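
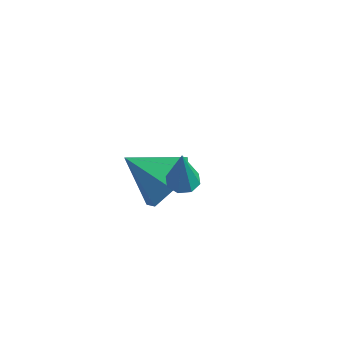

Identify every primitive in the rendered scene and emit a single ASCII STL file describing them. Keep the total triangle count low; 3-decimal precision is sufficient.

solid 
facet normal -0.265 0.198 -0.944
outer loop
vertex 1.568 0.869 -0.262
vertex 1.186 0.549 -0.222
vertex 1.248 1.037 -0.137
endloop
endfacet
facet normal 0.532 0.793 0.296
outer loop
vertex 1.568 0.869 -0.262
vertex 1.248 1.037 -0.137
vertex 1.634 0.211 1.382
endloop
endfacet
facet normal -0.264 0.198 -0.944
outer loop
vertex 1.248 1.037 -0.137
vertex 1.186 0.549 -0.222
vertex 0.892 0.92 -0.062
endloop
endfacet
facet normal -0.172 0.846 0.504
outer loop
vertex 1.248 1.037 -0.137
vertex 0.892 0.92 -0.062
vertex 1.634 0.211 1.382
endloop
endfacet
facet normal -0.264 0.198 -0.944
outer loop
vertex 0.892 0.92 -0.062
vertex 1.186 0.549 -0.222
vertex 0.708 0.585 -0.081
endloop
endfacet
facet normal -0.738 0.373 0.562
outer loop
vertex 0.892 0.92 -0.062
vertex 0.708 0.585 -0.081
vertex 1.634 0.211 1.382
endloop
endfacet
facet normal -0.263 0.199 -0.944
outer loop
vertex 0.708 0.585 -0.081
vertex 1.186 0.549 -0.222
vertex 0.804 0.229 -0.183
endloop
endfacet
facet normal -0.830 -0.349 0.436
outer loop
vertex 0.708 0.585 -0.081
vertex 0.804 0.229 -0.183
vertex 1.634 0.211 1.382
endloop
endfacet
facet normal -0.263 0.199 -0.944
outer loop
vertex 0.804 0.229 -0.183
vertex 1.186 0.549 -0.222
vertex 1.124 0.06 -0.308
endloop
endfacet
facet normal -0.396 -0.897 0.199
outer loop
vertex 0.804 0.229 -0.183
vertex 1.124 0.06 -0.308
vertex 1.634 0.211 1.382
endloop
endfacet
facet normal -0.264 0.199 -0.944
outer loop
vertex 1.124 0.06 -0.308
vertex 1.186 0.549 -0.222
vertex 1.48 0.177 -0.383
endloop
endfacet
facet normal 0.311 -0.951 -0.009
outer loop
vertex 1.124 0.06 -0.308
vertex 1.48 0.177 -0.383
vertex 1.634 0.211 1.382
endloop
endfacet
facet normal -0.265 0.199 -0.944
outer loop
vertex 1.48 0.177 -0.383
vertex 1.186 0.549 -0.222
vertex 1.664 0.512 -0.364
endloop
endfacet
facet normal 0.876 -0.477 -0.067
outer loop
vertex 1.48 0.177 -0.383
vertex 1.664 0.512 -0.364
vertex 1.634 0.211 1.382
endloop
endfacet
facet normal -0.265 0.198 -0.944
outer loop
vertex 1.664 0.512 -0.364
vertex 1.186 0.549 -0.222
vertex 1.568 0.869 -0.262
endloop
endfacet
facet normal 0.968 0.244 0.059
outer loop
vertex 1.664 0.512 -0.364
vertex 1.568 0.869 -0.262
vertex 1.634 0.211 1.382
endloop
endfacet
facet normal 0.591 0.567 -0.574
outer loop
vertex -0.28 1.219 -2.133
vertex -1.141 1.609 -2.635
vertex -0.652 1.984 -1.761
endloop
endfacet
facet normal 0.299 -0.296 0.907
outer loop
vertex -0.28 1.219 -2.133
vertex -0.652 1.984 -1.761
vertex -2.099 0.691 -1.705
endloop
endfacet
facet normal 0.591 0.566 -0.574
outer loop
vertex -0.652 1.984 -1.761
vertex -1.141 1.609 -2.635
vertex -1.392 2.467 -2.047
endloop
endfacet
facet normal -0.196 0.260 0.946
outer loop
vertex -0.652 1.984 -1.761
vertex -1.392 2.467 -2.047
vertex -2.099 0.691 -1.705
endloop
endfacet
facet normal 0.591 0.566 -0.574
outer loop
vertex -1.392 2.467 -2.047
vertex -1.141 1.609 -2.635
vertex -1.943 2.303 -2.776
endloop
endfacet
facet normal -0.772 0.402 0.493
outer loop
vertex -1.392 2.467 -2.047
vertex -1.943 2.303 -2.776
vertex -2.099 0.691 -1.705
endloop
endfacet
facet normal 0.591 0.566 -0.574
outer loop
vertex -1.943 2.303 -2.776
vertex -1.141 1.609 -2.635
vertex -1.891 1.617 -3.399
endloop
endfacet
facet normal -0.994 0.024 -0.109
outer loop
vertex -1.943 2.303 -2.776
vertex -1.891 1.617 -3.399
vertex -2.099 0.691 -1.705
endloop
endfacet
facet normal 0.591 0.566 -0.574
outer loop
vertex -1.891 1.617 -3.399
vertex -1.141 1.609 -2.635
vertex -1.274 0.924 -3.447
endloop
endfacet
facet normal -0.696 -0.591 -0.408
outer loop
vertex -1.891 1.617 -3.399
vertex -1.274 0.924 -3.447
vertex -2.099 0.691 -1.705
endloop
endfacet
facet normal 0.590 0.567 -0.575
outer loop
vertex -1.274 0.924 -3.447
vertex -1.141 1.609 -2.635
vertex -0.557 0.748 -2.884
endloop
endfacet
facet normal -0.100 -0.979 -0.178
outer loop
vertex -1.274 0.924 -3.447
vertex -0.557 0.748 -2.884
vertex -2.099 0.691 -1.705
endloop
endfacet
facet normal 0.591 0.567 -0.574
outer loop
vertex -0.557 0.748 -2.884
vertex -1.141 1.609 -2.635
vertex -0.28 1.219 -2.133
endloop
endfacet
facet normal 0.342 -0.848 0.406
outer loop
vertex -0.557 0.748 -2.884
vertex -0.28 1.219 -2.133
vertex -2.099 0.691 -1.705
endloop
endfacet

endsolid


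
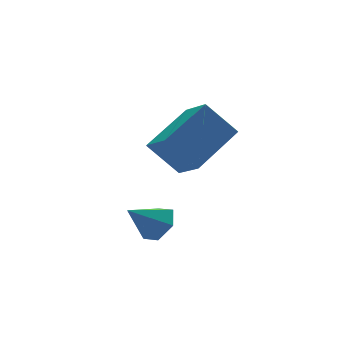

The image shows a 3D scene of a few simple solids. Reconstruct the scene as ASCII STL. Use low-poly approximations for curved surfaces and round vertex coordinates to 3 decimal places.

solid 
facet normal -0.518 0.438 0.735
outer loop
vertex 0.017 1.075 0.876
vertex -0.015 2.172 0.199
vertex -1.737 0.481 -0.005
endloop
endfacet
facet normal 0.024 -0.851 0.525
outer loop
vertex -0.965 -0.172 -1.099
vertex 0.017 1.075 0.876
vertex -1.737 0.481 -0.005
endloop
endfacet
facet normal -0.518 0.438 0.735
outer loop
vertex -1.737 0.481 -0.005
vertex -0.015 2.172 0.199
vertex -1.768 1.579 -0.682
endloop
endfacet
facet normal -0.855 -0.290 -0.430
outer loop
vertex -1.768 1.579 -0.682
vertex -0.965 -0.172 -1.099
vertex -1.737 0.481 -0.005
endloop
endfacet
facet normal 0.855 0.290 0.430
outer loop
vertex 0.017 1.075 0.876
vertex 0.757 1.519 -0.895
vertex -0.015 2.172 0.199
endloop
endfacet
facet normal 0.024 -0.851 0.525
outer loop
vertex 0.788 0.421 -0.218
vertex 0.017 1.075 0.876
vertex -0.965 -0.172 -1.099
endloop
endfacet
facet normal 0.855 0.289 0.430
outer loop
vertex 0.788 0.421 -0.218
vertex 0.757 1.519 -0.895
vertex 0.017 1.075 0.876
endloop
endfacet
facet normal -0.024 0.851 -0.525
outer loop
vertex -0.015 2.172 0.199
vertex 0.757 1.519 -0.895
vertex -1.768 1.579 -0.682
endloop
endfacet
facet normal -0.855 -0.290 -0.429
outer loop
vertex -0.997 0.925 -1.776
vertex -0.965 -0.172 -1.099
vertex -1.768 1.579 -0.682
endloop
endfacet
facet normal -0.024 0.850 -0.525
outer loop
vertex -1.768 1.579 -0.682
vertex 0.757 1.519 -0.895
vertex -0.997 0.925 -1.776
endloop
endfacet
facet normal 0.518 -0.438 -0.735
outer loop
vertex -0.997 0.925 -1.776
vertex 0.788 0.421 -0.218
vertex -0.965 -0.172 -1.099
endloop
endfacet
facet normal 0.518 -0.438 -0.735
outer loop
vertex 0.757 1.519 -0.895
vertex 0.788 0.421 -0.218
vertex -0.997 0.925 -1.776
endloop
endfacet
facet normal 0.768 -0.079 -0.636
outer loop
vertex -2.914 -1.205 -1.796
vertex -3.224 -1.739 -2.104
vertex -3.342 -1.096 -2.326
endloop
endfacet
facet normal -0.188 0.921 0.341
outer loop
vertex -2.914 -1.205 -1.796
vertex -3.342 -1.096 -2.326
vertex -4.176 -1.641 -1.316
endloop
endfacet
facet normal 0.768 -0.079 -0.636
outer loop
vertex -3.342 -1.096 -2.326
vertex -3.224 -1.739 -2.104
vertex -3.652 -1.63 -2.634
endloop
endfacet
facet normal -0.745 0.600 -0.291
outer loop
vertex -3.342 -1.096 -2.326
vertex -3.652 -1.63 -2.634
vertex -4.176 -1.641 -1.316
endloop
endfacet
facet normal 0.768 -0.078 -0.636
outer loop
vertex -3.652 -1.63 -2.634
vertex -3.224 -1.739 -2.104
vertex -3.534 -2.273 -2.413
endloop
endfacet
facet normal -0.890 -0.286 -0.356
outer loop
vertex -3.652 -1.63 -2.634
vertex -3.534 -2.273 -2.413
vertex -4.176 -1.641 -1.316
endloop
endfacet
facet normal 0.768 -0.078 -0.635
outer loop
vertex -3.534 -2.273 -2.413
vertex -3.224 -1.739 -2.104
vertex -3.106 -2.382 -1.882
endloop
endfacet
facet normal -0.479 -0.852 0.211
outer loop
vertex -3.534 -2.273 -2.413
vertex -3.106 -2.382 -1.882
vertex -4.176 -1.641 -1.316
endloop
endfacet
facet normal 0.768 -0.079 -0.636
outer loop
vertex -3.106 -2.382 -1.882
vertex -3.224 -1.739 -2.104
vertex -2.796 -1.848 -1.574
endloop
endfacet
facet normal 0.078 -0.532 0.843
outer loop
vertex -3.106 -2.382 -1.882
vertex -2.796 -1.848 -1.574
vertex -4.176 -1.641 -1.316
endloop
endfacet
facet normal 0.768 -0.079 -0.636
outer loop
vertex -2.796 -1.848 -1.574
vertex -3.224 -1.739 -2.104
vertex -2.914 -1.205 -1.796
endloop
endfacet
facet normal 0.223 0.354 0.908
outer loop
vertex -2.796 -1.848 -1.574
vertex -2.914 -1.205 -1.796
vertex -4.176 -1.641 -1.316
endloop
endfacet

endsolid


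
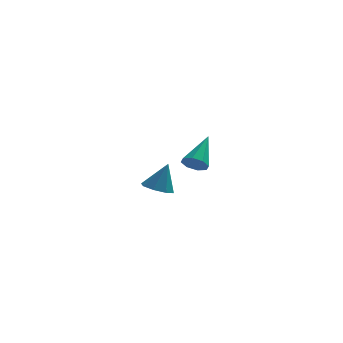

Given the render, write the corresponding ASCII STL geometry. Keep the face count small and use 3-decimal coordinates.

solid 
facet normal -0.320 -0.736 -0.597
outer loop
vertex -0.822 2.635 -2.491
vertex -1.358 2.538 -2.084
vertex -1.231 2.925 -2.629
endloop
endfacet
facet normal 0.600 0.588 -0.542
outer loop
vertex -0.822 2.635 -2.491
vertex -1.231 2.925 -2.629
vertex -0.722 4.002 -0.896
endloop
endfacet
facet normal -0.319 -0.736 -0.597
outer loop
vertex -1.231 2.925 -2.629
vertex -1.358 2.538 -2.084
vertex -1.715 2.988 -2.448
endloop
endfacet
facet normal -0.079 0.857 -0.509
outer loop
vertex -1.231 2.925 -2.629
vertex -1.715 2.988 -2.448
vertex -0.722 4.002 -0.896
endloop
endfacet
facet normal -0.320 -0.736 -0.597
outer loop
vertex -1.715 2.988 -2.448
vertex -1.358 2.538 -2.084
vertex -1.99 2.788 -2.054
endloop
endfacet
facet normal -0.654 0.753 -0.074
outer loop
vertex -1.715 2.988 -2.448
vertex -1.99 2.788 -2.054
vertex -0.722 4.002 -0.896
endloop
endfacet
facet normal -0.319 -0.736 -0.597
outer loop
vertex -1.99 2.788 -2.054
vertex -1.358 2.538 -2.084
vertex -1.894 2.441 -1.678
endloop
endfacet
facet normal -0.790 0.337 0.512
outer loop
vertex -1.99 2.788 -2.054
vertex -1.894 2.441 -1.678
vertex -0.722 4.002 -0.896
endloop
endfacet
facet normal -0.320 -0.735 -0.598
outer loop
vertex -1.894 2.441 -1.678
vertex -1.358 2.538 -2.084
vertex -1.485 2.151 -1.54
endloop
endfacet
facet normal -0.407 -0.146 0.902
outer loop
vertex -1.894 2.441 -1.678
vertex -1.485 2.151 -1.54
vertex -0.722 4.002 -0.896
endloop
endfacet
facet normal -0.319 -0.735 -0.598
outer loop
vertex -1.485 2.151 -1.54
vertex -1.358 2.538 -2.084
vertex -1.001 2.088 -1.721
endloop
endfacet
facet normal 0.271 -0.414 0.869
outer loop
vertex -1.485 2.151 -1.54
vertex -1.001 2.088 -1.721
vertex -0.722 4.002 -0.896
endloop
endfacet
facet normal -0.320 -0.736 -0.597
outer loop
vertex -1.001 2.088 -1.721
vertex -1.358 2.538 -2.084
vertex -0.726 2.288 -2.115
endloop
endfacet
facet normal 0.846 -0.310 0.433
outer loop
vertex -1.001 2.088 -1.721
vertex -0.726 2.288 -2.115
vertex -0.722 4.002 -0.896
endloop
endfacet
facet normal -0.320 -0.736 -0.597
outer loop
vertex -0.726 2.288 -2.115
vertex -1.358 2.538 -2.084
vertex -0.822 2.635 -2.491
endloop
endfacet
facet normal 0.983 0.106 -0.153
outer loop
vertex -0.726 2.288 -2.115
vertex -0.822 2.635 -2.491
vertex -0.722 4.002 -0.896
endloop
endfacet
facet normal -0.321 -0.199 -0.926
outer loop
vertex -2.397 -2.345 -1.675
vertex -2.999 -2.692 -1.392
vertex -2.84 -1.989 -1.598
endloop
endfacet
facet normal 0.633 0.769 0.087
outer loop
vertex -2.397 -2.345 -1.675
vertex -2.84 -1.989 -1.598
vertex -2.541 -2.408 -0.068
endloop
endfacet
facet normal -0.320 -0.199 -0.926
outer loop
vertex -2.84 -1.989 -1.598
vertex -2.999 -2.692 -1.392
vertex -3.376 -2.045 -1.401
endloop
endfacet
facet normal -0.003 0.964 0.265
outer loop
vertex -2.84 -1.989 -1.598
vertex -3.376 -2.045 -1.401
vertex -2.541 -2.408 -0.068
endloop
endfacet
facet normal -0.319 -0.199 -0.927
outer loop
vertex -3.376 -2.045 -1.401
vertex -2.999 -2.692 -1.392
vertex -3.691 -2.48 -1.199
endloop
endfacet
facet normal -0.556 0.646 0.524
outer loop
vertex -3.376 -2.045 -1.401
vertex -3.691 -2.48 -1.199
vertex -2.541 -2.408 -0.068
endloop
endfacet
facet normal -0.319 -0.199 -0.926
outer loop
vertex -3.691 -2.48 -1.199
vertex -2.999 -2.692 -1.392
vertex -3.6 -3.04 -1.11
endloop
endfacet
facet normal -0.701 -0.001 0.713
outer loop
vertex -3.691 -2.48 -1.199
vertex -3.6 -3.04 -1.11
vertex -2.541 -2.408 -0.068
endloop
endfacet
facet normal -0.319 -0.199 -0.926
outer loop
vertex -3.6 -3.04 -1.11
vertex -2.999 -2.692 -1.392
vertex -3.157 -3.396 -1.186
endloop
endfacet
facet normal -0.355 -0.595 0.721
outer loop
vertex -3.6 -3.04 -1.11
vertex -3.157 -3.396 -1.186
vertex -2.541 -2.408 -0.068
endloop
endfacet
facet normal -0.320 -0.199 -0.926
outer loop
vertex -3.157 -3.396 -1.186
vertex -2.999 -2.692 -1.392
vertex -2.621 -3.34 -1.383
endloop
endfacet
facet normal 0.282 -0.791 0.543
outer loop
vertex -3.157 -3.396 -1.186
vertex -2.621 -3.34 -1.383
vertex -2.541 -2.408 -0.068
endloop
endfacet
facet normal -0.321 -0.200 -0.926
outer loop
vertex -2.621 -3.34 -1.383
vertex -2.999 -2.692 -1.392
vertex -2.306 -2.905 -1.586
endloop
endfacet
facet normal 0.835 -0.472 0.284
outer loop
vertex -2.621 -3.34 -1.383
vertex -2.306 -2.905 -1.586
vertex -2.541 -2.408 -0.068
endloop
endfacet
facet normal -0.320 -0.199 -0.926
outer loop
vertex -2.306 -2.905 -1.586
vertex -2.999 -2.692 -1.392
vertex -2.397 -2.345 -1.675
endloop
endfacet
facet normal 0.980 0.174 0.095
outer loop
vertex -2.306 -2.905 -1.586
vertex -2.397 -2.345 -1.675
vertex -2.541 -2.408 -0.068
endloop
endfacet

endsolid


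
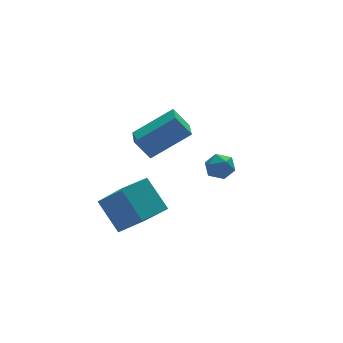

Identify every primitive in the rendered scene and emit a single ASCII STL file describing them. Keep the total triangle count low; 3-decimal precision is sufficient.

solid 
facet normal -0.508 0.334 0.794
outer loop
vertex 0.77 0.305 1.586
vertex 1.119 1.455 1.325
vertex -0.807 0.532 0.48
endloop
endfacet
facet normal -0.283 -0.935 0.212
outer loop
vertex -0.279 0.185 -0.345
vertex 0.77 0.305 1.586
vertex -0.807 0.532 0.48
endloop
endfacet
facet normal -0.508 0.334 0.794
outer loop
vertex -0.807 0.532 0.48
vertex 1.119 1.455 1.325
vertex -0.459 1.682 0.219
endloop
endfacet
facet normal -0.813 0.117 -0.570
outer loop
vertex -0.459 1.682 0.219
vertex -0.279 0.185 -0.345
vertex -0.807 0.532 0.48
endloop
endfacet
facet normal 0.813 -0.117 0.570
outer loop
vertex 0.77 0.305 1.586
vertex 1.647 1.108 0.5
vertex 1.119 1.455 1.325
endloop
endfacet
facet normal -0.283 -0.935 0.212
outer loop
vertex 1.299 -0.042 0.761
vertex 0.77 0.305 1.586
vertex -0.279 0.185 -0.345
endloop
endfacet
facet normal 0.813 -0.117 0.570
outer loop
vertex 1.299 -0.042 0.761
vertex 1.647 1.108 0.5
vertex 0.77 0.305 1.586
endloop
endfacet
facet normal 0.283 0.935 -0.212
outer loop
vertex 1.119 1.455 1.325
vertex 1.647 1.108 0.5
vertex -0.459 1.682 0.219
endloop
endfacet
facet normal -0.813 0.117 -0.571
outer loop
vertex 0.07 1.335 -0.606
vertex -0.279 0.185 -0.345
vertex -0.459 1.682 0.219
endloop
endfacet
facet normal 0.283 0.935 -0.212
outer loop
vertex -0.459 1.682 0.219
vertex 1.647 1.108 0.5
vertex 0.07 1.335 -0.606
endloop
endfacet
facet normal 0.508 -0.334 -0.794
outer loop
vertex 0.07 1.335 -0.606
vertex 1.299 -0.042 0.761
vertex -0.279 0.185 -0.345
endloop
endfacet
facet normal 0.509 -0.334 -0.794
outer loop
vertex 1.647 1.108 0.5
vertex 1.299 -0.042 0.761
vertex 0.07 1.335 -0.606
endloop
endfacet
facet normal 0.427 0.630 0.648
outer loop
vertex 3.468 2.515 -2.682
vertex 3.194 2.166 -2.162
vertex 3.81 1.994 -2.401
endloop
endfacet
facet normal 0.820 0.569 0.057
outer loop
vertex 3.468 2.515 -2.682
vertex 3.81 1.994 -2.401
vertex 3.803 2.072 -3.08
endloop
endfacet
facet normal 0.414 0.761 -0.499
outer loop
vertex 3.468 2.515 -2.682
vertex 3.803 2.072 -3.08
vertex 3.181 2.292 -3.26
endloop
endfacet
facet normal -0.230 0.941 -0.249
outer loop
vertex 3.468 2.515 -2.682
vertex 3.181 2.292 -3.26
vertex 2.805 2.35 -2.693
endloop
endfacet
facet normal -0.222 0.860 0.460
outer loop
vertex 3.468 2.515 -2.682
vertex 2.805 2.35 -2.693
vertex 3.194 2.166 -2.162
endloop
endfacet
facet normal 0.993 -0.119 -0.024
outer loop
vertex 3.803 2.072 -3.08
vertex 3.81 1.994 -2.401
vertex 3.735 1.45 -2.807
endloop
endfacet
facet normal 0.356 -0.021 0.934
outer loop
vertex 3.81 1.994 -2.401
vertex 3.194 2.166 -2.162
vertex 3.359 1.508 -2.24
endloop
endfacet
facet normal -0.693 0.352 0.629
outer loop
vertex 3.194 2.166 -2.162
vertex 2.805 2.35 -2.693
vertex 2.737 1.728 -2.42
endloop
endfacet
facet normal -0.706 0.484 -0.518
outer loop
vertex 2.805 2.35 -2.693
vertex 3.181 2.292 -3.26
vertex 2.73 1.806 -3.099
endloop
endfacet
facet normal 0.335 0.193 -0.922
outer loop
vertex 3.181 2.292 -3.26
vertex 3.803 2.072 -3.08
vertex 3.346 1.634 -3.338
endloop
endfacet
facet normal 0.230 -0.941 0.249
outer loop
vertex 3.072 1.285 -2.818
vertex 3.735 1.45 -2.807
vertex 3.359 1.508 -2.24
endloop
endfacet
facet normal -0.414 -0.761 0.499
outer loop
vertex 3.072 1.285 -2.818
vertex 3.359 1.508 -2.24
vertex 2.737 1.728 -2.42
endloop
endfacet
facet normal -0.820 -0.569 -0.057
outer loop
vertex 3.072 1.285 -2.818
vertex 2.737 1.728 -2.42
vertex 2.73 1.806 -3.099
endloop
endfacet
facet normal -0.427 -0.630 -0.648
outer loop
vertex 3.072 1.285 -2.818
vertex 2.73 1.806 -3.099
vertex 3.346 1.634 -3.338
endloop
endfacet
facet normal 0.222 -0.860 -0.460
outer loop
vertex 3.072 1.285 -2.818
vertex 3.346 1.634 -3.338
vertex 3.735 1.45 -2.807
endloop
endfacet
facet normal 0.706 -0.484 0.518
outer loop
vertex 3.359 1.508 -2.24
vertex 3.735 1.45 -2.807
vertex 3.81 1.994 -2.401
endloop
endfacet
facet normal -0.335 -0.193 0.922
outer loop
vertex 2.737 1.728 -2.42
vertex 3.359 1.508 -2.24
vertex 3.194 2.166 -2.162
endloop
endfacet
facet normal -0.993 0.119 0.024
outer loop
vertex 2.73 1.806 -3.099
vertex 2.737 1.728 -2.42
vertex 2.805 2.35 -2.693
endloop
endfacet
facet normal -0.356 0.021 -0.934
outer loop
vertex 3.346 1.634 -3.338
vertex 2.73 1.806 -3.099
vertex 3.181 2.292 -3.26
endloop
endfacet
facet normal 0.693 -0.352 -0.629
outer loop
vertex 3.735 1.45 -2.807
vertex 3.346 1.634 -3.338
vertex 3.803 2.072 -3.08
endloop
endfacet
facet normal -0.945 -0.324 -0.044
outer loop
vertex -1.68 -2.706 -1.535
vertex -2.1 -1.633 -0.426
vertex -2.102 -1.267 -3.089
endloop
endfacet
facet normal 0.264 -0.671 -0.693
outer loop
vertex -0.94 -0.867 -3.034
vertex -1.68 -2.706 -1.535
vertex -2.102 -1.267 -3.089
endloop
endfacet
facet normal -0.945 -0.325 -0.044
outer loop
vertex -2.102 -1.267 -3.089
vertex -2.1 -1.633 -0.426
vertex -2.523 -0.193 -1.979
endloop
endfacet
facet normal -0.195 0.667 -0.719
outer loop
vertex -2.523 -0.193 -1.979
vertex -0.94 -0.867 -3.034
vertex -2.102 -1.267 -3.089
endloop
endfacet
facet normal 0.195 -0.667 0.719
outer loop
vertex -1.68 -2.706 -1.535
vertex -0.938 -1.233 -0.371
vertex -2.1 -1.633 -0.426
endloop
endfacet
facet normal 0.262 -0.671 -0.694
outer loop
vertex -0.517 -2.307 -1.481
vertex -1.68 -2.706 -1.535
vertex -0.94 -0.867 -3.034
endloop
endfacet
facet normal 0.195 -0.667 0.719
outer loop
vertex -0.517 -2.307 -1.481
vertex -0.938 -1.233 -0.371
vertex -1.68 -2.706 -1.535
endloop
endfacet
facet normal -0.264 0.670 0.694
outer loop
vertex -2.1 -1.633 -0.426
vertex -0.938 -1.233 -0.371
vertex -2.523 -0.193 -1.979
endloop
endfacet
facet normal -0.195 0.667 -0.719
outer loop
vertex -1.36 0.206 -1.925
vertex -0.94 -0.867 -3.034
vertex -2.523 -0.193 -1.979
endloop
endfacet
facet normal -0.263 0.671 0.693
outer loop
vertex -2.523 -0.193 -1.979
vertex -0.938 -1.233 -0.371
vertex -1.36 0.206 -1.925
endloop
endfacet
facet normal 0.945 0.325 0.044
outer loop
vertex -1.36 0.206 -1.925
vertex -0.517 -2.307 -1.481
vertex -0.94 -0.867 -3.034
endloop
endfacet
facet normal 0.945 0.325 0.044
outer loop
vertex -0.938 -1.233 -0.371
vertex -0.517 -2.307 -1.481
vertex -1.36 0.206 -1.925
endloop
endfacet

endsolid


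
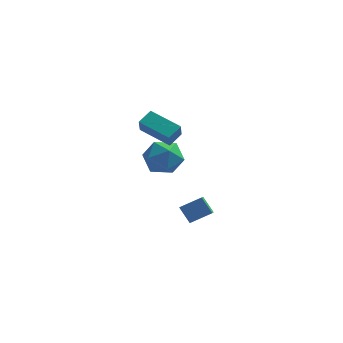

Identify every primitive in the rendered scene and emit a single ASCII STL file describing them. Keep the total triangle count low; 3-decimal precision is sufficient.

solid 
facet normal 0.183 0.058 0.981
outer loop
vertex -1.614 4.115 -2.92
vertex -2.742 3.715 -2.686
vertex -1.827 2.919 -2.81
endloop
endfacet
facet normal 0.782 -0.082 0.618
outer loop
vertex -1.614 4.115 -2.92
vertex -1.827 2.919 -2.81
vertex -1.088 3.328 -3.69
endloop
endfacet
facet normal 0.883 0.445 0.149
outer loop
vertex -1.614 4.115 -2.92
vertex -1.088 3.328 -3.69
vertex -1.546 4.378 -4.109
endloop
endfacet
facet normal 0.347 0.911 0.221
outer loop
vertex -1.614 4.115 -2.92
vertex -1.546 4.378 -4.109
vertex -2.569 4.617 -3.489
endloop
endfacet
facet normal -0.085 0.672 0.736
outer loop
vertex -1.614 4.115 -2.92
vertex -2.569 4.617 -3.489
vertex -2.742 3.715 -2.686
endloop
endfacet
facet normal 0.681 -0.687 0.253
outer loop
vertex -1.088 3.328 -3.69
vertex -1.827 2.919 -2.81
vertex -1.891 2.443 -3.931
endloop
endfacet
facet normal -0.287 -0.461 0.840
outer loop
vertex -1.827 2.919 -2.81
vertex -2.742 3.715 -2.686
vertex -2.914 2.682 -3.311
endloop
endfacet
facet normal -0.721 0.533 0.443
outer loop
vertex -2.742 3.715 -2.686
vertex -2.569 4.617 -3.489
vertex -3.372 3.732 -3.73
endloop
endfacet
facet normal -0.021 0.921 -0.390
outer loop
vertex -2.569 4.617 -3.489
vertex -1.546 4.378 -4.109
vertex -2.633 4.141 -4.61
endloop
endfacet
facet normal 0.845 0.166 -0.507
outer loop
vertex -1.546 4.378 -4.109
vertex -1.088 3.328 -3.69
vertex -1.718 3.345 -4.734
endloop
endfacet
facet normal -0.347 -0.911 -0.221
outer loop
vertex -2.846 2.945 -4.5
vertex -1.891 2.443 -3.931
vertex -2.914 2.682 -3.311
endloop
endfacet
facet normal -0.883 -0.445 -0.149
outer loop
vertex -2.846 2.945 -4.5
vertex -2.914 2.682 -3.311
vertex -3.372 3.732 -3.73
endloop
endfacet
facet normal -0.782 0.082 -0.618
outer loop
vertex -2.846 2.945 -4.5
vertex -3.372 3.732 -3.73
vertex -2.633 4.141 -4.61
endloop
endfacet
facet normal -0.183 -0.058 -0.981
outer loop
vertex -2.846 2.945 -4.5
vertex -2.633 4.141 -4.61
vertex -1.718 3.345 -4.734
endloop
endfacet
facet normal 0.085 -0.672 -0.736
outer loop
vertex -2.846 2.945 -4.5
vertex -1.718 3.345 -4.734
vertex -1.891 2.443 -3.931
endloop
endfacet
facet normal 0.021 -0.921 0.390
outer loop
vertex -2.914 2.682 -3.311
vertex -1.891 2.443 -3.931
vertex -1.827 2.919 -2.81
endloop
endfacet
facet normal -0.845 -0.166 0.507
outer loop
vertex -3.372 3.732 -3.73
vertex -2.914 2.682 -3.311
vertex -2.742 3.715 -2.686
endloop
endfacet
facet normal -0.681 0.687 -0.253
outer loop
vertex -2.633 4.141 -4.61
vertex -3.372 3.732 -3.73
vertex -2.569 4.617 -3.489
endloop
endfacet
facet normal 0.287 0.461 -0.840
outer loop
vertex -1.718 3.345 -4.734
vertex -2.633 4.141 -4.61
vertex -1.546 4.378 -4.109
endloop
endfacet
facet normal 0.721 -0.533 -0.443
outer loop
vertex -1.891 2.443 -3.931
vertex -1.718 3.345 -4.734
vertex -1.088 3.328 -3.69
endloop
endfacet
facet normal -0.844 -0.312 -0.436
outer loop
vertex 0.028 -3.882 -3.717
vertex -0.544 -3.427 -2.936
vertex -0.041 -2.481 -4.585
endloop
endfacet
facet normal 0.536 -0.426 -0.729
outer loop
vertex 1.004 -2.093 -4.044
vertex 0.028 -3.882 -3.717
vertex -0.041 -2.481 -4.585
endloop
endfacet
facet normal -0.843 -0.313 -0.437
outer loop
vertex -0.041 -2.481 -4.585
vertex -0.544 -3.427 -2.936
vertex -0.614 -2.026 -3.805
endloop
endfacet
facet normal -0.043 0.849 -0.527
outer loop
vertex -0.614 -2.026 -3.805
vertex 1.004 -2.093 -4.044
vertex -0.041 -2.481 -4.585
endloop
endfacet
facet normal 0.043 -0.849 0.526
outer loop
vertex 0.028 -3.882 -3.717
vertex 0.501 -3.039 -2.395
vertex -0.544 -3.427 -2.936
endloop
endfacet
facet normal 0.536 -0.426 -0.729
outer loop
vertex 1.074 -3.494 -3.175
vertex 0.028 -3.882 -3.717
vertex 1.004 -2.093 -4.044
endloop
endfacet
facet normal 0.042 -0.849 0.526
outer loop
vertex 1.074 -3.494 -3.175
vertex 0.501 -3.039 -2.395
vertex 0.028 -3.882 -3.717
endloop
endfacet
facet normal -0.536 0.426 0.729
outer loop
vertex -0.544 -3.427 -2.936
vertex 0.501 -3.039 -2.395
vertex -0.614 -2.026 -3.805
endloop
endfacet
facet normal -0.043 0.849 -0.526
outer loop
vertex 0.432 -1.638 -3.263
vertex 1.004 -2.093 -4.044
vertex -0.614 -2.026 -3.805
endloop
endfacet
facet normal -0.536 0.425 0.729
outer loop
vertex -0.614 -2.026 -3.805
vertex 0.501 -3.039 -2.395
vertex 0.432 -1.638 -3.263
endloop
endfacet
facet normal 0.844 0.313 0.436
outer loop
vertex 0.432 -1.638 -3.263
vertex 1.074 -3.494 -3.175
vertex 1.004 -2.093 -4.044
endloop
endfacet
facet normal 0.843 0.312 0.437
outer loop
vertex 0.501 -3.039 -2.395
vertex 1.074 -3.494 -3.175
vertex 0.432 -1.638 -3.263
endloop
endfacet
facet normal -0.857 0.421 0.298
outer loop
vertex -3.379 2.606 -0.562
vertex -2.859 3.344 -0.109
vertex -3.411 3.198 -1.489
endloop
endfacet
facet normal -0.516 -0.730 -0.448
outer loop
vertex -1.741 2.376 -2.071
vertex -3.379 2.606 -0.562
vertex -3.411 3.198 -1.489
endloop
endfacet
facet normal -0.857 0.421 0.298
outer loop
vertex -3.411 3.198 -1.489
vertex -2.859 3.344 -0.109
vertex -2.891 3.935 -1.036
endloop
endfacet
facet normal -0.029 0.538 -0.842
outer loop
vertex -2.891 3.935 -1.036
vertex -1.741 2.376 -2.071
vertex -3.411 3.198 -1.489
endloop
endfacet
facet normal 0.029 -0.538 0.843
outer loop
vertex -3.379 2.606 -0.562
vertex -1.189 2.522 -0.691
vertex -2.859 3.344 -0.109
endloop
endfacet
facet normal -0.515 -0.731 -0.448
outer loop
vertex -1.709 1.785 -1.144
vertex -3.379 2.606 -0.562
vertex -1.741 2.376 -2.071
endloop
endfacet
facet normal 0.029 -0.538 0.842
outer loop
vertex -1.709 1.785 -1.144
vertex -1.189 2.522 -0.691
vertex -3.379 2.606 -0.562
endloop
endfacet
facet normal 0.516 0.730 0.448
outer loop
vertex -2.859 3.344 -0.109
vertex -1.189 2.522 -0.691
vertex -2.891 3.935 -1.036
endloop
endfacet
facet normal -0.029 0.538 -0.843
outer loop
vertex -1.221 3.114 -1.618
vertex -1.741 2.376 -2.071
vertex -2.891 3.935 -1.036
endloop
endfacet
facet normal 0.515 0.730 0.449
outer loop
vertex -2.891 3.935 -1.036
vertex -1.189 2.522 -0.691
vertex -1.221 3.114 -1.618
endloop
endfacet
facet normal 0.857 -0.421 -0.298
outer loop
vertex -1.221 3.114 -1.618
vertex -1.709 1.785 -1.144
vertex -1.741 2.376 -2.071
endloop
endfacet
facet normal 0.857 -0.421 -0.298
outer loop
vertex -1.189 2.522 -0.691
vertex -1.709 1.785 -1.144
vertex -1.221 3.114 -1.618
endloop
endfacet

endsolid


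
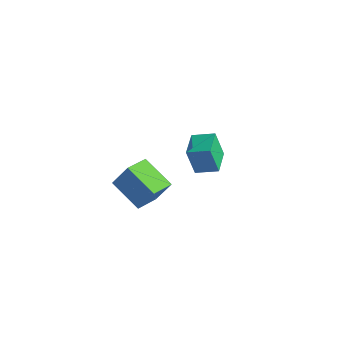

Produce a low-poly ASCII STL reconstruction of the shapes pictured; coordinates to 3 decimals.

solid 
facet normal -0.686 -0.672 -0.278
outer loop
vertex 0.075 1.248 -2.304
vertex -0.891 2.233 -2.302
vertex 0.369 1.54 -3.736
endloop
endfacet
facet normal 0.701 -0.714 -0.002
outer loop
vertex 1.151 2.307 -3.418
vertex 0.075 1.248 -2.304
vertex 0.369 1.54 -3.736
endloop
endfacet
facet normal -0.686 -0.672 -0.279
outer loop
vertex 0.369 1.54 -3.736
vertex -0.891 2.233 -2.302
vertex -0.597 2.526 -3.733
endloop
endfacet
facet normal 0.198 0.197 -0.960
outer loop
vertex -0.597 2.526 -3.733
vertex 1.151 2.307 -3.418
vertex 0.369 1.54 -3.736
endloop
endfacet
facet normal -0.198 -0.196 0.960
outer loop
vertex 0.075 1.248 -2.304
vertex -0.109 3.0 -1.984
vertex -0.891 2.233 -2.302
endloop
endfacet
facet normal 0.700 -0.714 -0.002
outer loop
vertex 0.857 2.014 -1.987
vertex 0.075 1.248 -2.304
vertex 1.151 2.307 -3.418
endloop
endfacet
facet normal -0.197 -0.196 0.961
outer loop
vertex 0.857 2.014 -1.987
vertex -0.109 3.0 -1.984
vertex 0.075 1.248 -2.304
endloop
endfacet
facet normal -0.701 0.713 0.002
outer loop
vertex -0.891 2.233 -2.302
vertex -0.109 3.0 -1.984
vertex -0.597 2.526 -3.733
endloop
endfacet
facet normal 0.198 0.196 -0.961
outer loop
vertex 0.185 3.292 -3.416
vertex 1.151 2.307 -3.418
vertex -0.597 2.526 -3.733
endloop
endfacet
facet normal -0.700 0.714 0.002
outer loop
vertex -0.597 2.526 -3.733
vertex -0.109 3.0 -1.984
vertex 0.185 3.292 -3.416
endloop
endfacet
facet normal 0.686 0.672 0.279
outer loop
vertex 0.185 3.292 -3.416
vertex 0.857 2.014 -1.987
vertex 1.151 2.307 -3.418
endloop
endfacet
facet normal 0.687 0.672 0.278
outer loop
vertex -0.109 3.0 -1.984
vertex 0.857 2.014 -1.987
vertex 0.185 3.292 -3.416
endloop
endfacet
facet normal -0.349 -0.374 -0.859
outer loop
vertex 2.151 -4.044 0.107
vertex 1.747 -2.869 -0.241
vertex 3.653 -3.746 -0.632
endloop
endfacet
facet normal 0.314 -0.910 0.270
outer loop
vertex 4.113 -3.251 0.501
vertex 2.151 -4.044 0.107
vertex 3.653 -3.746 -0.632
endloop
endfacet
facet normal -0.349 -0.376 -0.859
outer loop
vertex 3.653 -3.746 -0.632
vertex 1.747 -2.869 -0.241
vertex 3.248 -2.572 -0.981
endloop
endfacet
facet normal 0.883 0.175 -0.435
outer loop
vertex 3.248 -2.572 -0.981
vertex 4.113 -3.251 0.501
vertex 3.653 -3.746 -0.632
endloop
endfacet
facet normal -0.883 -0.175 0.435
outer loop
vertex 2.151 -4.044 0.107
vertex 2.207 -2.374 0.892
vertex 1.747 -2.869 -0.241
endloop
endfacet
facet normal 0.314 -0.910 0.271
outer loop
vertex 2.612 -3.548 1.241
vertex 2.151 -4.044 0.107
vertex 4.113 -3.251 0.501
endloop
endfacet
facet normal -0.883 -0.175 0.436
outer loop
vertex 2.612 -3.548 1.241
vertex 2.207 -2.374 0.892
vertex 2.151 -4.044 0.107
endloop
endfacet
facet normal -0.313 0.910 -0.270
outer loop
vertex 1.747 -2.869 -0.241
vertex 2.207 -2.374 0.892
vertex 3.248 -2.572 -0.981
endloop
endfacet
facet normal 0.883 0.175 -0.435
outer loop
vertex 3.709 -2.076 0.153
vertex 4.113 -3.251 0.501
vertex 3.248 -2.572 -0.981
endloop
endfacet
facet normal -0.314 0.910 -0.271
outer loop
vertex 3.248 -2.572 -0.981
vertex 2.207 -2.374 0.892
vertex 3.709 -2.076 0.153
endloop
endfacet
facet normal 0.349 0.374 0.859
outer loop
vertex 3.709 -2.076 0.153
vertex 2.612 -3.548 1.241
vertex 4.113 -3.251 0.501
endloop
endfacet
facet normal 0.348 0.375 0.859
outer loop
vertex 2.207 -2.374 0.892
vertex 2.612 -3.548 1.241
vertex 3.709 -2.076 0.153
endloop
endfacet

endsolid


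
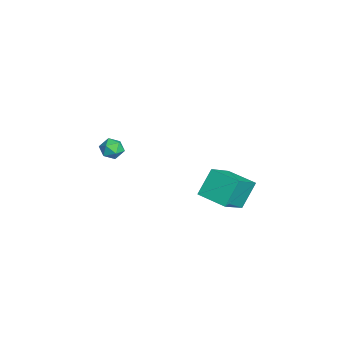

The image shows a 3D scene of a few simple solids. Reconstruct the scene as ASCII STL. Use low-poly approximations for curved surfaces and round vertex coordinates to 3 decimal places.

solid 
facet normal -0.651 -0.753 0.097
outer loop
vertex 2.722 1.86 0.704
vertex 2.163 2.493 1.87
vertex 1.599 2.703 -0.291
endloop
endfacet
facet normal 0.388 -0.440 -0.810
outer loop
vertex 2.537 3.787 -0.43
vertex 2.722 1.86 0.704
vertex 1.599 2.703 -0.291
endloop
endfacet
facet normal -0.651 -0.753 0.097
outer loop
vertex 1.599 2.703 -0.291
vertex 2.163 2.493 1.87
vertex 1.041 3.335 0.876
endloop
endfacet
facet normal -0.652 0.491 -0.578
outer loop
vertex 1.041 3.335 0.876
vertex 2.537 3.787 -0.43
vertex 1.599 2.703 -0.291
endloop
endfacet
facet normal 0.652 -0.490 0.579
outer loop
vertex 2.722 1.86 0.704
vertex 3.101 3.577 1.731
vertex 2.163 2.493 1.87
endloop
endfacet
facet normal 0.388 -0.440 -0.810
outer loop
vertex 3.659 2.945 0.564
vertex 2.722 1.86 0.704
vertex 2.537 3.787 -0.43
endloop
endfacet
facet normal 0.653 -0.490 0.578
outer loop
vertex 3.659 2.945 0.564
vertex 3.101 3.577 1.731
vertex 2.722 1.86 0.704
endloop
endfacet
facet normal -0.388 0.440 0.810
outer loop
vertex 2.163 2.493 1.87
vertex 3.101 3.577 1.731
vertex 1.041 3.335 0.876
endloop
endfacet
facet normal -0.653 0.489 -0.578
outer loop
vertex 1.978 4.42 0.736
vertex 2.537 3.787 -0.43
vertex 1.041 3.335 0.876
endloop
endfacet
facet normal -0.388 0.440 0.810
outer loop
vertex 1.041 3.335 0.876
vertex 3.101 3.577 1.731
vertex 1.978 4.42 0.736
endloop
endfacet
facet normal 0.651 0.753 -0.097
outer loop
vertex 1.978 4.42 0.736
vertex 3.659 2.945 0.564
vertex 2.537 3.787 -0.43
endloop
endfacet
facet normal 0.651 0.753 -0.097
outer loop
vertex 3.101 3.577 1.731
vertex 3.659 2.945 0.564
vertex 1.978 4.42 0.736
endloop
endfacet
facet normal -0.912 0.351 -0.215
outer loop
vertex -3.396 -1.275 -0.81
vertex -3.653 -1.716 -0.439
vertex -3.494 -1.155 -0.198
endloop
endfacet
facet normal -0.425 0.873 -0.239
outer loop
vertex -3.396 -1.275 -0.81
vertex -3.494 -1.155 -0.198
vertex -2.958 -0.97 -0.474
endloop
endfacet
facet normal 0.070 0.691 -0.719
outer loop
vertex -3.396 -1.275 -0.81
vertex -2.958 -0.97 -0.474
vertex -2.786 -1.416 -0.886
endloop
endfacet
facet normal -0.111 0.056 -0.992
outer loop
vertex -3.396 -1.275 -0.81
vertex -2.786 -1.416 -0.886
vertex -3.216 -1.877 -0.864
endloop
endfacet
facet normal -0.717 -0.154 -0.680
outer loop
vertex -3.396 -1.275 -0.81
vertex -3.216 -1.877 -0.864
vertex -3.653 -1.716 -0.439
endloop
endfacet
facet normal -0.108 0.910 0.401
outer loop
vertex -2.958 -0.97 -0.474
vertex -3.494 -1.155 -0.198
vertex -2.944 -1.223 0.104
endloop
endfacet
facet normal -0.896 0.065 0.439
outer loop
vertex -3.494 -1.155 -0.198
vertex -3.653 -1.716 -0.439
vertex -3.374 -1.684 0.126
endloop
endfacet
facet normal -0.582 -0.750 -0.314
outer loop
vertex -3.653 -1.716 -0.439
vertex -3.216 -1.877 -0.864
vertex -3.202 -2.13 -0.286
endloop
endfacet
facet normal 0.399 -0.411 -0.819
outer loop
vertex -3.216 -1.877 -0.864
vertex -2.786 -1.416 -0.886
vertex -2.666 -1.945 -0.562
endloop
endfacet
facet normal 0.693 0.615 -0.377
outer loop
vertex -2.786 -1.416 -0.886
vertex -2.958 -0.97 -0.474
vertex -2.507 -1.384 -0.321
endloop
endfacet
facet normal 0.111 -0.056 0.992
outer loop
vertex -2.764 -1.825 0.05
vertex -2.944 -1.223 0.104
vertex -3.374 -1.684 0.126
endloop
endfacet
facet normal -0.070 -0.691 0.719
outer loop
vertex -2.764 -1.825 0.05
vertex -3.374 -1.684 0.126
vertex -3.202 -2.13 -0.286
endloop
endfacet
facet normal 0.425 -0.873 0.239
outer loop
vertex -2.764 -1.825 0.05
vertex -3.202 -2.13 -0.286
vertex -2.666 -1.945 -0.562
endloop
endfacet
facet normal 0.912 -0.351 0.215
outer loop
vertex -2.764 -1.825 0.05
vertex -2.666 -1.945 -0.562
vertex -2.507 -1.384 -0.321
endloop
endfacet
facet normal 0.717 0.154 0.680
outer loop
vertex -2.764 -1.825 0.05
vertex -2.507 -1.384 -0.321
vertex -2.944 -1.223 0.104
endloop
endfacet
facet normal -0.399 0.411 0.819
outer loop
vertex -3.374 -1.684 0.126
vertex -2.944 -1.223 0.104
vertex -3.494 -1.155 -0.198
endloop
endfacet
facet normal -0.693 -0.615 0.377
outer loop
vertex -3.202 -2.13 -0.286
vertex -3.374 -1.684 0.126
vertex -3.653 -1.716 -0.439
endloop
endfacet
facet normal 0.108 -0.910 -0.401
outer loop
vertex -2.666 -1.945 -0.562
vertex -3.202 -2.13 -0.286
vertex -3.216 -1.877 -0.864
endloop
endfacet
facet normal 0.896 -0.065 -0.439
outer loop
vertex -2.507 -1.384 -0.321
vertex -2.666 -1.945 -0.562
vertex -2.786 -1.416 -0.886
endloop
endfacet
facet normal 0.582 0.750 0.314
outer loop
vertex -2.944 -1.223 0.104
vertex -2.507 -1.384 -0.321
vertex -2.958 -0.97 -0.474
endloop
endfacet

endsolid


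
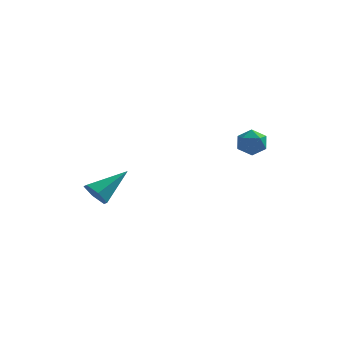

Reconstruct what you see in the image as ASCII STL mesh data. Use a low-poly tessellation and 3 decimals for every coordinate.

solid 
facet normal -0.599 -0.077 0.797
outer loop
vertex 2.626 3.73 -2.352
vertex 2.938 3.038 -2.184
vertex 3.249 3.687 -1.888
endloop
endfacet
facet normal -0.447 0.607 0.657
outer loop
vertex 2.626 3.73 -2.352
vertex 3.249 3.687 -1.888
vertex 3.206 4.243 -2.431
endloop
endfacet
facet normal -0.663 0.748 -0.009
outer loop
vertex 2.626 3.73 -2.352
vertex 3.206 4.243 -2.431
vertex 2.869 3.937 -3.062
endloop
endfacet
facet normal -0.948 0.154 -0.280
outer loop
vertex 2.626 3.73 -2.352
vertex 2.869 3.937 -3.062
vertex 2.703 3.192 -2.909
endloop
endfacet
facet normal -0.908 -0.356 0.219
outer loop
vertex 2.626 3.73 -2.352
vertex 2.703 3.192 -2.909
vertex 2.938 3.038 -2.184
endloop
endfacet
facet normal 0.261 0.685 0.680
outer loop
vertex 3.206 4.243 -2.431
vertex 3.249 3.687 -1.888
vertex 3.877 3.868 -2.311
endloop
endfacet
facet normal 0.016 -0.421 0.907
outer loop
vertex 3.249 3.687 -1.888
vertex 2.938 3.038 -2.184
vertex 3.711 3.123 -2.158
endloop
endfacet
facet normal -0.484 -0.875 -0.029
outer loop
vertex 2.938 3.038 -2.184
vertex 2.703 3.192 -2.909
vertex 3.374 2.817 -2.789
endloop
endfacet
facet normal -0.548 -0.049 -0.835
outer loop
vertex 2.703 3.192 -2.909
vertex 2.869 3.937 -3.062
vertex 3.331 3.373 -3.332
endloop
endfacet
facet normal -0.087 0.914 -0.397
outer loop
vertex 2.869 3.937 -3.062
vertex 3.206 4.243 -2.431
vertex 3.642 4.022 -3.036
endloop
endfacet
facet normal 0.948 -0.154 0.280
outer loop
vertex 3.954 3.33 -2.868
vertex 3.877 3.868 -2.311
vertex 3.711 3.123 -2.158
endloop
endfacet
facet normal 0.663 -0.748 0.009
outer loop
vertex 3.954 3.33 -2.868
vertex 3.711 3.123 -2.158
vertex 3.374 2.817 -2.789
endloop
endfacet
facet normal 0.447 -0.607 -0.657
outer loop
vertex 3.954 3.33 -2.868
vertex 3.374 2.817 -2.789
vertex 3.331 3.373 -3.332
endloop
endfacet
facet normal 0.599 0.077 -0.797
outer loop
vertex 3.954 3.33 -2.868
vertex 3.331 3.373 -3.332
vertex 3.642 4.022 -3.036
endloop
endfacet
facet normal 0.908 0.356 -0.219
outer loop
vertex 3.954 3.33 -2.868
vertex 3.642 4.022 -3.036
vertex 3.877 3.868 -2.311
endloop
endfacet
facet normal 0.548 0.049 0.835
outer loop
vertex 3.711 3.123 -2.158
vertex 3.877 3.868 -2.311
vertex 3.249 3.687 -1.888
endloop
endfacet
facet normal 0.087 -0.914 0.397
outer loop
vertex 3.374 2.817 -2.789
vertex 3.711 3.123 -2.158
vertex 2.938 3.038 -2.184
endloop
endfacet
facet normal -0.261 -0.685 -0.680
outer loop
vertex 3.331 3.373 -3.332
vertex 3.374 2.817 -2.789
vertex 2.703 3.192 -2.909
endloop
endfacet
facet normal -0.016 0.421 -0.907
outer loop
vertex 3.642 4.022 -3.036
vertex 3.331 3.373 -3.332
vertex 2.869 3.937 -3.062
endloop
endfacet
facet normal 0.484 0.875 0.029
outer loop
vertex 3.877 3.868 -2.311
vertex 3.642 4.022 -3.036
vertex 3.206 4.243 -2.431
endloop
endfacet
facet normal -0.608 -0.597 -0.523
outer loop
vertex -2.102 -1.431 -4.573
vertex -2.697 -1.067 -4.297
vertex -2.377 -0.835 -4.934
endloop
endfacet
facet normal 0.863 0.098 -0.496
outer loop
vertex -2.102 -1.431 -4.573
vertex -2.377 -0.835 -4.934
vertex -1.543 0.067 -3.303
endloop
endfacet
facet normal -0.607 -0.598 -0.523
outer loop
vertex -2.377 -0.835 -4.934
vertex -2.697 -1.067 -4.297
vertex -2.972 -0.471 -4.659
endloop
endfacet
facet normal 0.230 0.797 -0.558
outer loop
vertex -2.377 -0.835 -4.934
vertex -2.972 -0.471 -4.659
vertex -1.543 0.067 -3.303
endloop
endfacet
facet normal -0.607 -0.598 -0.523
outer loop
vertex -2.972 -0.471 -4.659
vertex -2.697 -1.067 -4.297
vertex -3.292 -0.703 -4.022
endloop
endfacet
facet normal -0.437 0.893 0.106
outer loop
vertex -2.972 -0.471 -4.659
vertex -3.292 -0.703 -4.022
vertex -1.543 0.067 -3.303
endloop
endfacet
facet normal -0.607 -0.597 -0.524
outer loop
vertex -3.292 -0.703 -4.022
vertex -2.697 -1.067 -4.297
vertex -3.017 -1.3 -3.66
endloop
endfacet
facet normal -0.470 0.289 0.834
outer loop
vertex -3.292 -0.703 -4.022
vertex -3.017 -1.3 -3.66
vertex -1.543 0.067 -3.303
endloop
endfacet
facet normal -0.608 -0.597 -0.524
outer loop
vertex -3.017 -1.3 -3.66
vertex -2.697 -1.067 -4.297
vertex -2.422 -1.664 -3.936
endloop
endfacet
facet normal 0.164 -0.411 0.897
outer loop
vertex -3.017 -1.3 -3.66
vertex -2.422 -1.664 -3.936
vertex -1.543 0.067 -3.303
endloop
endfacet
facet normal -0.608 -0.597 -0.524
outer loop
vertex -2.422 -1.664 -3.936
vertex -2.697 -1.067 -4.297
vertex -2.102 -1.431 -4.573
endloop
endfacet
facet normal 0.830 -0.507 0.232
outer loop
vertex -2.422 -1.664 -3.936
vertex -2.102 -1.431 -4.573
vertex -1.543 0.067 -3.303
endloop
endfacet

endsolid


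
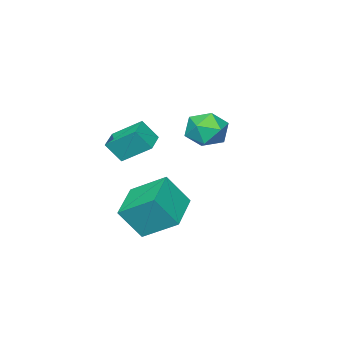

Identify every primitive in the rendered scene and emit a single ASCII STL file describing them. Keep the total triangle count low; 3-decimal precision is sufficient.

solid 
facet normal -0.387 0.448 -0.806
outer loop
vertex 1.586 -0.68 1.851
vertex 2.576 -0.118 1.688
vertex 2.135 -1.923 0.897
endloop
endfacet
facet normal -0.861 -0.489 0.142
outer loop
vertex 2.584 -2.442 1.832
vertex 1.586 -0.68 1.851
vertex 2.135 -1.923 0.897
endloop
endfacet
facet normal -0.388 0.448 -0.806
outer loop
vertex 2.135 -1.923 0.897
vertex 2.576 -0.118 1.688
vertex 3.124 -1.36 0.734
endloop
endfacet
facet normal 0.331 -0.748 -0.575
outer loop
vertex 3.124 -1.36 0.734
vertex 2.584 -2.442 1.832
vertex 2.135 -1.923 0.897
endloop
endfacet
facet normal -0.331 0.749 0.574
outer loop
vertex 1.586 -0.68 1.851
vertex 3.025 -0.637 2.623
vertex 2.576 -0.118 1.688
endloop
endfacet
facet normal -0.861 -0.489 0.142
outer loop
vertex 2.036 -1.2 2.786
vertex 1.586 -0.68 1.851
vertex 2.584 -2.442 1.832
endloop
endfacet
facet normal -0.331 0.748 0.575
outer loop
vertex 2.036 -1.2 2.786
vertex 3.025 -0.637 2.623
vertex 1.586 -0.68 1.851
endloop
endfacet
facet normal 0.861 0.489 -0.142
outer loop
vertex 2.576 -0.118 1.688
vertex 3.025 -0.637 2.623
vertex 3.124 -1.36 0.734
endloop
endfacet
facet normal 0.330 -0.748 -0.575
outer loop
vertex 3.574 -1.88 1.669
vertex 2.584 -2.442 1.832
vertex 3.124 -1.36 0.734
endloop
endfacet
facet normal 0.861 0.489 -0.142
outer loop
vertex 3.124 -1.36 0.734
vertex 3.025 -0.637 2.623
vertex 3.574 -1.88 1.669
endloop
endfacet
facet normal 0.387 -0.448 0.806
outer loop
vertex 3.574 -1.88 1.669
vertex 2.036 -1.2 2.786
vertex 2.584 -2.442 1.832
endloop
endfacet
facet normal 0.388 -0.447 0.806
outer loop
vertex 3.025 -0.637 2.623
vertex 2.036 -1.2 2.786
vertex 3.574 -1.88 1.669
endloop
endfacet
facet normal -0.857 -0.473 0.205
outer loop
vertex 0.536 -1.225 -1.028
vertex -0.212 -0.511 -2.501
vertex 1.148 -2.798 -2.102
endloop
endfacet
facet normal 0.416 -0.397 0.818
outer loop
vertex 2.972 -1.789 -2.539
vertex 0.536 -1.225 -1.028
vertex 1.148 -2.798 -2.102
endloop
endfacet
facet normal -0.856 -0.473 0.206
outer loop
vertex 1.148 -2.798 -2.102
vertex -0.212 -0.511 -2.501
vertex 0.399 -2.083 -3.574
endloop
endfacet
facet normal 0.306 -0.786 -0.537
outer loop
vertex 0.399 -2.083 -3.574
vertex 2.972 -1.789 -2.539
vertex 1.148 -2.798 -2.102
endloop
endfacet
facet normal -0.306 0.786 0.537
outer loop
vertex 0.536 -1.225 -1.028
vertex 1.612 0.498 -2.938
vertex -0.212 -0.511 -2.501
endloop
endfacet
facet normal 0.416 -0.397 0.818
outer loop
vertex 2.361 -0.217 -1.466
vertex 0.536 -1.225 -1.028
vertex 2.972 -1.789 -2.539
endloop
endfacet
facet normal -0.305 0.786 0.537
outer loop
vertex 2.361 -0.217 -1.466
vertex 1.612 0.498 -2.938
vertex 0.536 -1.225 -1.028
endloop
endfacet
facet normal -0.416 0.397 -0.818
outer loop
vertex -0.212 -0.511 -2.501
vertex 1.612 0.498 -2.938
vertex 0.399 -2.083 -3.574
endloop
endfacet
facet normal 0.306 -0.787 -0.537
outer loop
vertex 2.224 -1.075 -4.012
vertex 2.972 -1.789 -2.539
vertex 0.399 -2.083 -3.574
endloop
endfacet
facet normal -0.416 0.397 -0.818
outer loop
vertex 0.399 -2.083 -3.574
vertex 1.612 0.498 -2.938
vertex 2.224 -1.075 -4.012
endloop
endfacet
facet normal 0.857 0.473 -0.206
outer loop
vertex 2.224 -1.075 -4.012
vertex 2.361 -0.217 -1.466
vertex 2.972 -1.789 -2.539
endloop
endfacet
facet normal 0.856 0.474 -0.206
outer loop
vertex 1.612 0.498 -2.938
vertex 2.361 -0.217 -1.466
vertex 2.224 -1.075 -4.012
endloop
endfacet
facet normal -0.332 0.682 0.651
outer loop
vertex -3.637 -1.373 0.861
vertex -2.904 -1.727 1.606
vertex -2.63 -0.922 0.902
endloop
endfacet
facet normal -0.408 0.913 -0.020
outer loop
vertex -3.637 -1.373 0.861
vertex -2.63 -0.922 0.902
vertex -3.094 -1.151 -0.074
endloop
endfacet
facet normal -0.817 0.443 -0.369
outer loop
vertex -3.637 -1.373 0.861
vertex -3.094 -1.151 -0.074
vertex -3.653 -2.097 0.028
endloop
endfacet
facet normal -0.993 -0.077 0.086
outer loop
vertex -3.637 -1.373 0.861
vertex -3.653 -2.097 0.028
vertex -3.536 -2.453 1.066
endloop
endfacet
facet normal -0.694 0.071 0.717
outer loop
vertex -3.637 -1.373 0.861
vertex -3.536 -2.453 1.066
vertex -2.904 -1.727 1.606
endloop
endfacet
facet normal 0.236 0.915 -0.327
outer loop
vertex -3.094 -1.151 -0.074
vertex -2.63 -0.922 0.902
vertex -2.024 -1.367 0.094
endloop
endfacet
facet normal 0.359 0.542 0.760
outer loop
vertex -2.63 -0.922 0.902
vertex -2.904 -1.727 1.606
vertex -1.907 -1.723 1.132
endloop
endfacet
facet normal -0.226 -0.447 0.866
outer loop
vertex -2.904 -1.727 1.606
vertex -3.536 -2.453 1.066
vertex -2.466 -2.669 1.234
endloop
endfacet
facet normal -0.711 -0.686 -0.155
outer loop
vertex -3.536 -2.453 1.066
vertex -3.653 -2.097 0.028
vertex -2.93 -2.898 0.258
endloop
endfacet
facet normal -0.425 0.155 -0.892
outer loop
vertex -3.653 -2.097 0.028
vertex -3.094 -1.151 -0.074
vertex -2.656 -2.093 -0.446
endloop
endfacet
facet normal 0.993 0.077 -0.086
outer loop
vertex -1.923 -2.447 0.299
vertex -2.024 -1.367 0.094
vertex -1.907 -1.723 1.132
endloop
endfacet
facet normal 0.817 -0.443 0.369
outer loop
vertex -1.923 -2.447 0.299
vertex -1.907 -1.723 1.132
vertex -2.466 -2.669 1.234
endloop
endfacet
facet normal 0.408 -0.913 0.020
outer loop
vertex -1.923 -2.447 0.299
vertex -2.466 -2.669 1.234
vertex -2.93 -2.898 0.258
endloop
endfacet
facet normal 0.332 -0.682 -0.651
outer loop
vertex -1.923 -2.447 0.299
vertex -2.93 -2.898 0.258
vertex -2.656 -2.093 -0.446
endloop
endfacet
facet normal 0.694 -0.071 -0.717
outer loop
vertex -1.923 -2.447 0.299
vertex -2.656 -2.093 -0.446
vertex -2.024 -1.367 0.094
endloop
endfacet
facet normal 0.711 0.686 0.155
outer loop
vertex -1.907 -1.723 1.132
vertex -2.024 -1.367 0.094
vertex -2.63 -0.922 0.902
endloop
endfacet
facet normal 0.425 -0.155 0.892
outer loop
vertex -2.466 -2.669 1.234
vertex -1.907 -1.723 1.132
vertex -2.904 -1.727 1.606
endloop
endfacet
facet normal -0.236 -0.915 0.327
outer loop
vertex -2.93 -2.898 0.258
vertex -2.466 -2.669 1.234
vertex -3.536 -2.453 1.066
endloop
endfacet
facet normal -0.359 -0.542 -0.760
outer loop
vertex -2.656 -2.093 -0.446
vertex -2.93 -2.898 0.258
vertex -3.653 -2.097 0.028
endloop
endfacet
facet normal 0.226 0.447 -0.866
outer loop
vertex -2.024 -1.367 0.094
vertex -2.656 -2.093 -0.446
vertex -3.094 -1.151 -0.074
endloop
endfacet

endsolid


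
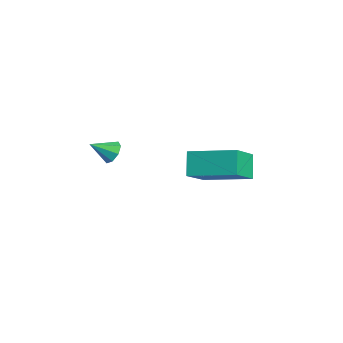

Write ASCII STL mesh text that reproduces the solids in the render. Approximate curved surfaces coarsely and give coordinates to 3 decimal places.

solid 
facet normal 0.061 0.831 -0.552
outer loop
vertex -0.501 -1.086 -1.178
vertex -0.716 -1.373 -1.634
vertex -0.944 -1.066 -1.197
endloop
endfacet
facet normal -0.036 0.134 0.990
outer loop
vertex -0.501 -1.086 -1.178
vertex -0.944 -1.066 -1.197
vertex -0.784 -2.287 -1.026
endloop
endfacet
facet normal 0.061 0.831 -0.552
outer loop
vertex -0.944 -1.066 -1.197
vertex -0.716 -1.373 -1.634
vertex -1.254 -1.226 -1.472
endloop
endfacet
facet normal -0.668 0.017 0.744
outer loop
vertex -0.944 -1.066 -1.197
vertex -1.254 -1.226 -1.472
vertex -0.784 -2.287 -1.026
endloop
endfacet
facet normal 0.060 0.831 -0.553
outer loop
vertex -1.254 -1.226 -1.472
vertex -0.716 -1.373 -1.634
vertex -1.249 -1.472 -1.841
endloop
endfacet
facet normal -0.924 -0.324 0.203
outer loop
vertex -1.254 -1.226 -1.472
vertex -1.249 -1.472 -1.841
vertex -0.784 -2.287 -1.026
endloop
endfacet
facet normal 0.060 0.832 -0.551
outer loop
vertex -1.249 -1.472 -1.841
vertex -0.716 -1.373 -1.634
vertex -0.932 -1.659 -2.089
endloop
endfacet
facet normal -0.653 -0.688 -0.316
outer loop
vertex -1.249 -1.472 -1.841
vertex -0.932 -1.659 -2.089
vertex -0.784 -2.287 -1.026
endloop
endfacet
facet normal 0.061 0.832 -0.552
outer loop
vertex -0.932 -1.659 -2.089
vertex -0.716 -1.373 -1.634
vertex -0.489 -1.679 -2.07
endloop
endfacet
facet normal -0.017 -0.862 -0.507
outer loop
vertex -0.932 -1.659 -2.089
vertex -0.489 -1.679 -2.07
vertex -0.784 -2.287 -1.026
endloop
endfacet
facet normal 0.061 0.832 -0.552
outer loop
vertex -0.489 -1.679 -2.07
vertex -0.716 -1.373 -1.634
vertex -0.179 -1.519 -1.795
endloop
endfacet
facet normal 0.615 -0.745 -0.260
outer loop
vertex -0.489 -1.679 -2.07
vertex -0.179 -1.519 -1.795
vertex -0.784 -2.287 -1.026
endloop
endfacet
facet normal 0.061 0.832 -0.552
outer loop
vertex -0.179 -1.519 -1.795
vertex -0.716 -1.373 -1.634
vertex -0.184 -1.274 -1.426
endloop
endfacet
facet normal 0.870 -0.405 0.281
outer loop
vertex -0.179 -1.519 -1.795
vertex -0.184 -1.274 -1.426
vertex -0.784 -2.287 -1.026
endloop
endfacet
facet normal 0.061 0.831 -0.552
outer loop
vertex -0.184 -1.274 -1.426
vertex -0.716 -1.373 -1.634
vertex -0.501 -1.086 -1.178
endloop
endfacet
facet normal 0.601 -0.040 0.798
outer loop
vertex -0.184 -1.274 -1.426
vertex -0.501 -1.086 -1.178
vertex -0.784 -2.287 -1.026
endloop
endfacet
facet normal -0.604 0.205 0.771
outer loop
vertex -0.512 1.661 -2.012
vertex 0.698 3.368 -1.518
vertex -1.54 2.703 -3.094
endloop
endfacet
facet normal -0.563 -0.794 -0.230
outer loop
vertex -0.798 2.452 -4.042
vertex -0.512 1.661 -2.012
vertex -1.54 2.703 -3.094
endloop
endfacet
facet normal -0.604 0.205 0.771
outer loop
vertex -1.54 2.703 -3.094
vertex 0.698 3.368 -1.518
vertex -0.33 4.41 -2.6
endloop
endfacet
facet normal -0.565 0.573 -0.594
outer loop
vertex -0.33 4.41 -2.6
vertex -0.798 2.452 -4.042
vertex -1.54 2.703 -3.094
endloop
endfacet
facet normal 0.565 -0.573 0.594
outer loop
vertex -0.512 1.661 -2.012
vertex 1.44 3.117 -2.466
vertex 0.698 3.368 -1.518
endloop
endfacet
facet normal -0.563 -0.794 -0.230
outer loop
vertex 0.23 1.41 -2.96
vertex -0.512 1.661 -2.012
vertex -0.798 2.452 -4.042
endloop
endfacet
facet normal 0.565 -0.573 0.594
outer loop
vertex 0.23 1.41 -2.96
vertex 1.44 3.117 -2.466
vertex -0.512 1.661 -2.012
endloop
endfacet
facet normal 0.563 0.794 0.230
outer loop
vertex 0.698 3.368 -1.518
vertex 1.44 3.117 -2.466
vertex -0.33 4.41 -2.6
endloop
endfacet
facet normal -0.565 0.573 -0.594
outer loop
vertex 0.412 4.159 -3.548
vertex -0.798 2.452 -4.042
vertex -0.33 4.41 -2.6
endloop
endfacet
facet normal 0.563 0.794 0.230
outer loop
vertex -0.33 4.41 -2.6
vertex 1.44 3.117 -2.466
vertex 0.412 4.159 -3.548
endloop
endfacet
facet normal 0.604 -0.205 -0.771
outer loop
vertex 0.412 4.159 -3.548
vertex 0.23 1.41 -2.96
vertex -0.798 2.452 -4.042
endloop
endfacet
facet normal 0.604 -0.205 -0.771
outer loop
vertex 1.44 3.117 -2.466
vertex 0.23 1.41 -2.96
vertex 0.412 4.159 -3.548
endloop
endfacet

endsolid


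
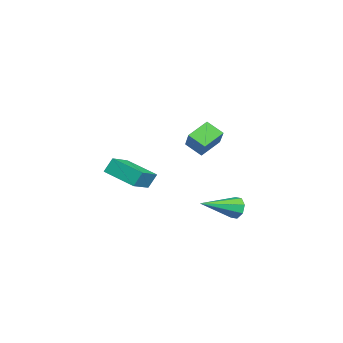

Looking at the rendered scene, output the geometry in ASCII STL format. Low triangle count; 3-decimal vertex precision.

solid 
facet normal -0.635 0.597 0.491
outer loop
vertex -3.342 0.991 4.519
vertex -2.99 1.899 3.87
vertex -4.424 0.681 3.497
endloop
endfacet
facet normal -0.301 -0.776 0.554
outer loop
vertex -3.51 -0.179 2.79
vertex -3.342 0.991 4.519
vertex -4.424 0.681 3.497
endloop
endfacet
facet normal -0.635 0.597 0.491
outer loop
vertex -4.424 0.681 3.497
vertex -2.99 1.899 3.87
vertex -4.072 1.589 2.848
endloop
endfacet
facet normal -0.712 -0.204 -0.672
outer loop
vertex -4.072 1.589 2.848
vertex -3.51 -0.179 2.79
vertex -4.424 0.681 3.497
endloop
endfacet
facet normal 0.712 0.204 0.672
outer loop
vertex -3.342 0.991 4.519
vertex -2.076 1.039 3.163
vertex -2.99 1.899 3.87
endloop
endfacet
facet normal -0.301 -0.776 0.554
outer loop
vertex -2.428 0.131 3.812
vertex -3.342 0.991 4.519
vertex -3.51 -0.179 2.79
endloop
endfacet
facet normal 0.712 0.204 0.672
outer loop
vertex -2.428 0.131 3.812
vertex -2.076 1.039 3.163
vertex -3.342 0.991 4.519
endloop
endfacet
facet normal 0.301 0.776 -0.554
outer loop
vertex -2.99 1.899 3.87
vertex -2.076 1.039 3.163
vertex -4.072 1.589 2.848
endloop
endfacet
facet normal -0.712 -0.204 -0.672
outer loop
vertex -3.158 0.729 2.141
vertex -3.51 -0.179 2.79
vertex -4.072 1.589 2.848
endloop
endfacet
facet normal 0.301 0.776 -0.554
outer loop
vertex -4.072 1.589 2.848
vertex -2.076 1.039 3.163
vertex -3.158 0.729 2.141
endloop
endfacet
facet normal 0.635 -0.597 -0.491
outer loop
vertex -3.158 0.729 2.141
vertex -2.428 0.131 3.812
vertex -3.51 -0.179 2.79
endloop
endfacet
facet normal 0.635 -0.597 -0.491
outer loop
vertex -2.076 1.039 3.163
vertex -2.428 0.131 3.812
vertex -3.158 0.729 2.141
endloop
endfacet
facet normal -0.867 0.329 -0.373
outer loop
vertex -2.47 -3.1 1.831
vertex -1.558 -1.393 1.217
vertex -2.256 -3.53 0.954
endloop
endfacet
facet normal -0.449 -0.841 0.302
outer loop
vertex -0.842 -4.067 1.563
vertex -2.47 -3.1 1.831
vertex -2.256 -3.53 0.954
endloop
endfacet
facet normal -0.867 0.329 -0.374
outer loop
vertex -2.256 -3.53 0.954
vertex -1.558 -1.393 1.217
vertex -1.343 -1.824 0.34
endloop
endfacet
facet normal 0.214 -0.430 -0.877
outer loop
vertex -1.343 -1.824 0.34
vertex -0.842 -4.067 1.563
vertex -2.256 -3.53 0.954
endloop
endfacet
facet normal -0.214 0.430 0.877
outer loop
vertex -2.47 -3.1 1.831
vertex -0.144 -1.93 1.826
vertex -1.558 -1.393 1.217
endloop
endfacet
facet normal -0.449 -0.840 0.303
outer loop
vertex -1.057 -3.636 2.44
vertex -2.47 -3.1 1.831
vertex -0.842 -4.067 1.563
endloop
endfacet
facet normal -0.215 0.430 0.877
outer loop
vertex -1.057 -3.636 2.44
vertex -0.144 -1.93 1.826
vertex -2.47 -3.1 1.831
endloop
endfacet
facet normal 0.450 0.840 -0.303
outer loop
vertex -1.558 -1.393 1.217
vertex -0.144 -1.93 1.826
vertex -1.343 -1.824 0.34
endloop
endfacet
facet normal 0.215 -0.430 -0.877
outer loop
vertex 0.07 -2.36 0.949
vertex -0.842 -4.067 1.563
vertex -1.343 -1.824 0.34
endloop
endfacet
facet normal 0.449 0.841 -0.303
outer loop
vertex -1.343 -1.824 0.34
vertex -0.144 -1.93 1.826
vertex 0.07 -2.36 0.949
endloop
endfacet
facet normal 0.867 -0.329 0.374
outer loop
vertex 0.07 -2.36 0.949
vertex -1.057 -3.636 2.44
vertex -0.842 -4.067 1.563
endloop
endfacet
facet normal 0.867 -0.330 0.373
outer loop
vertex -0.144 -1.93 1.826
vertex -1.057 -3.636 2.44
vertex 0.07 -2.36 0.949
endloop
endfacet
facet normal -0.566 0.760 -0.318
outer loop
vertex 3.331 3.311 0.241
vertex 2.898 3.221 0.797
vertex 3.483 3.605 0.673
endloop
endfacet
facet normal 0.906 0.124 -0.404
outer loop
vertex 3.331 3.311 0.241
vertex 3.483 3.605 0.673
vertex 4.122 1.579 1.483
endloop
endfacet
facet normal -0.566 0.760 -0.319
outer loop
vertex 3.483 3.605 0.673
vertex 2.898 3.221 0.797
vertex 3.292 3.674 1.177
endloop
endfacet
facet normal 0.878 0.389 0.280
outer loop
vertex 3.483 3.605 0.673
vertex 3.292 3.674 1.177
vertex 4.122 1.579 1.483
endloop
endfacet
facet normal -0.567 0.760 -0.317
outer loop
vertex 3.292 3.674 1.177
vertex 2.898 3.221 0.797
vertex 2.871 3.477 1.458
endloop
endfacet
facet normal 0.431 0.295 0.853
outer loop
vertex 3.292 3.674 1.177
vertex 2.871 3.477 1.458
vertex 4.122 1.579 1.483
endloop
endfacet
facet normal -0.567 0.760 -0.318
outer loop
vertex 2.871 3.477 1.458
vertex 2.898 3.221 0.797
vertex 2.466 3.131 1.353
endloop
endfacet
facet normal -0.170 -0.099 0.981
outer loop
vertex 2.871 3.477 1.458
vertex 2.466 3.131 1.353
vertex 4.122 1.579 1.483
endloop
endfacet
facet normal -0.566 0.761 -0.317
outer loop
vertex 2.466 3.131 1.353
vertex 2.898 3.221 0.797
vertex 2.314 2.838 0.921
endloop
endfacet
facet normal -0.577 -0.567 0.588
outer loop
vertex 2.466 3.131 1.353
vertex 2.314 2.838 0.921
vertex 4.122 1.579 1.483
endloop
endfacet
facet normal -0.566 0.761 -0.318
outer loop
vertex 2.314 2.838 0.921
vertex 2.898 3.221 0.797
vertex 2.504 2.769 0.417
endloop
endfacet
facet normal -0.549 -0.830 -0.093
outer loop
vertex 2.314 2.838 0.921
vertex 2.504 2.769 0.417
vertex 4.122 1.579 1.483
endloop
endfacet
facet normal -0.566 0.761 -0.318
outer loop
vertex 2.504 2.769 0.417
vertex 2.898 3.221 0.797
vertex 2.926 2.965 0.135
endloop
endfacet
facet normal -0.103 -0.738 -0.667
outer loop
vertex 2.504 2.769 0.417
vertex 2.926 2.965 0.135
vertex 4.122 1.579 1.483
endloop
endfacet
facet normal -0.566 0.760 -0.318
outer loop
vertex 2.926 2.965 0.135
vertex 2.898 3.221 0.797
vertex 3.331 3.311 0.241
endloop
endfacet
facet normal 0.500 -0.342 -0.795
outer loop
vertex 2.926 2.965 0.135
vertex 3.331 3.311 0.241
vertex 4.122 1.579 1.483
endloop
endfacet

endsolid


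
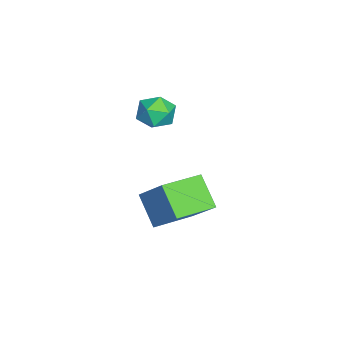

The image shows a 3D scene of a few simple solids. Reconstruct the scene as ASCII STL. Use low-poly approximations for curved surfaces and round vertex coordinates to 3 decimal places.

solid 
facet normal -0.460 -0.522 -0.718
outer loop
vertex -1.21 -1.347 -3.138
vertex -2.544 0.164 -3.382
vertex -0.154 -0.61 -4.352
endloop
endfacet
facet normal 0.657 -0.744 0.120
outer loop
vertex 0.804 0.476 -2.858
vertex -1.21 -1.347 -3.138
vertex -0.154 -0.61 -4.352
endloop
endfacet
facet normal -0.460 -0.522 -0.718
outer loop
vertex -0.154 -0.61 -4.352
vertex -2.544 0.164 -3.382
vertex -1.487 0.901 -4.595
endloop
endfacet
facet normal 0.597 0.416 -0.686
outer loop
vertex -1.487 0.901 -4.595
vertex 0.804 0.476 -2.858
vertex -0.154 -0.61 -4.352
endloop
endfacet
facet normal -0.597 -0.416 0.686
outer loop
vertex -1.21 -1.347 -3.138
vertex -1.586 1.25 -1.888
vertex -2.544 0.164 -3.382
endloop
endfacet
facet normal 0.657 -0.744 0.120
outer loop
vertex -0.253 -0.261 -1.645
vertex -1.21 -1.347 -3.138
vertex 0.804 0.476 -2.858
endloop
endfacet
facet normal -0.597 -0.416 0.686
outer loop
vertex -0.253 -0.261 -1.645
vertex -1.586 1.25 -1.888
vertex -1.21 -1.347 -3.138
endloop
endfacet
facet normal -0.657 0.744 -0.120
outer loop
vertex -2.544 0.164 -3.382
vertex -1.586 1.25 -1.888
vertex -1.487 0.901 -4.595
endloop
endfacet
facet normal 0.597 0.416 -0.686
outer loop
vertex -0.53 1.987 -3.102
vertex 0.804 0.476 -2.858
vertex -1.487 0.901 -4.595
endloop
endfacet
facet normal -0.657 0.744 -0.120
outer loop
vertex -1.487 0.901 -4.595
vertex -1.586 1.25 -1.888
vertex -0.53 1.987 -3.102
endloop
endfacet
facet normal 0.460 0.522 0.718
outer loop
vertex -0.53 1.987 -3.102
vertex -0.253 -0.261 -1.645
vertex 0.804 0.476 -2.858
endloop
endfacet
facet normal 0.461 0.522 0.718
outer loop
vertex -1.586 1.25 -1.888
vertex -0.253 -0.261 -1.645
vertex -0.53 1.987 -3.102
endloop
endfacet
facet normal -0.585 -0.258 0.769
outer loop
vertex -3.028 -0.731 1.79
vertex -2.414 -1.411 2.029
vertex -2.322 -0.542 2.391
endloop
endfacet
facet normal -0.648 0.437 0.624
outer loop
vertex -3.028 -0.731 1.79
vertex -2.322 -0.542 2.391
vertex -2.55 0.082 1.717
endloop
endfacet
facet normal -0.863 0.502 -0.054
outer loop
vertex -3.028 -0.731 1.79
vertex -2.55 0.082 1.717
vertex -2.783 -0.402 0.938
endloop
endfacet
facet normal -0.933 -0.152 -0.327
outer loop
vertex -3.028 -0.731 1.79
vertex -2.783 -0.402 0.938
vertex -2.7 -1.325 1.131
endloop
endfacet
facet normal -0.761 -0.623 0.183
outer loop
vertex -3.028 -0.731 1.79
vertex -2.7 -1.325 1.131
vertex -2.414 -1.411 2.029
endloop
endfacet
facet normal -0.001 0.734 0.679
outer loop
vertex -2.55 0.082 1.717
vertex -2.322 -0.542 2.391
vertex -1.64 -0.095 1.909
endloop
endfacet
facet normal 0.102 -0.392 0.914
outer loop
vertex -2.322 -0.542 2.391
vertex -2.414 -1.411 2.029
vertex -1.557 -1.018 2.102
endloop
endfacet
facet normal -0.184 -0.982 -0.036
outer loop
vertex -2.414 -1.411 2.029
vertex -2.7 -1.325 1.131
vertex -1.79 -1.502 1.323
endloop
endfacet
facet normal -0.462 -0.221 -0.859
outer loop
vertex -2.7 -1.325 1.131
vertex -2.783 -0.402 0.938
vertex -2.018 -0.878 0.649
endloop
endfacet
facet normal -0.349 0.839 -0.417
outer loop
vertex -2.783 -0.402 0.938
vertex -2.55 0.082 1.717
vertex -1.926 -0.009 1.011
endloop
endfacet
facet normal 0.933 0.152 0.327
outer loop
vertex -1.312 -0.689 1.25
vertex -1.64 -0.095 1.909
vertex -1.557 -1.018 2.102
endloop
endfacet
facet normal 0.863 -0.502 0.054
outer loop
vertex -1.312 -0.689 1.25
vertex -1.557 -1.018 2.102
vertex -1.79 -1.502 1.323
endloop
endfacet
facet normal 0.648 -0.437 -0.624
outer loop
vertex -1.312 -0.689 1.25
vertex -1.79 -1.502 1.323
vertex -2.018 -0.878 0.649
endloop
endfacet
facet normal 0.585 0.258 -0.769
outer loop
vertex -1.312 -0.689 1.25
vertex -2.018 -0.878 0.649
vertex -1.926 -0.009 1.011
endloop
endfacet
facet normal 0.761 0.623 -0.183
outer loop
vertex -1.312 -0.689 1.25
vertex -1.926 -0.009 1.011
vertex -1.64 -0.095 1.909
endloop
endfacet
facet normal 0.462 0.221 0.859
outer loop
vertex -1.557 -1.018 2.102
vertex -1.64 -0.095 1.909
vertex -2.322 -0.542 2.391
endloop
endfacet
facet normal 0.349 -0.839 0.417
outer loop
vertex -1.79 -1.502 1.323
vertex -1.557 -1.018 2.102
vertex -2.414 -1.411 2.029
endloop
endfacet
facet normal 0.001 -0.734 -0.679
outer loop
vertex -2.018 -0.878 0.649
vertex -1.79 -1.502 1.323
vertex -2.7 -1.325 1.131
endloop
endfacet
facet normal -0.102 0.392 -0.914
outer loop
vertex -1.926 -0.009 1.011
vertex -2.018 -0.878 0.649
vertex -2.783 -0.402 0.938
endloop
endfacet
facet normal 0.184 0.982 0.036
outer loop
vertex -1.64 -0.095 1.909
vertex -1.926 -0.009 1.011
vertex -2.55 0.082 1.717
endloop
endfacet

endsolid


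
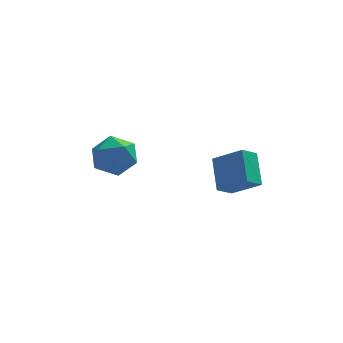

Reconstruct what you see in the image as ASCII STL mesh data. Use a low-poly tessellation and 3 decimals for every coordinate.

solid 
facet normal -0.668 -0.508 0.544
outer loop
vertex 3.251 2.34 -2.749
vertex 2.243 2.86 -3.501
vertex 3.355 1.229 -3.659
endloop
endfacet
facet normal 0.740 -0.384 0.553
outer loop
vertex 3.897 1.64 -4.099
vertex 3.251 2.34 -2.749
vertex 3.355 1.229 -3.659
endloop
endfacet
facet normal -0.668 -0.508 0.544
outer loop
vertex 3.355 1.229 -3.659
vertex 2.243 2.86 -3.501
vertex 2.348 1.748 -4.41
endloop
endfacet
facet normal 0.073 -0.772 -0.631
outer loop
vertex 2.348 1.748 -4.41
vertex 3.897 1.64 -4.099
vertex 3.355 1.229 -3.659
endloop
endfacet
facet normal -0.073 0.772 0.631
outer loop
vertex 3.251 2.34 -2.749
vertex 2.785 3.271 -3.941
vertex 2.243 2.86 -3.501
endloop
endfacet
facet normal 0.741 -0.382 0.552
outer loop
vertex 3.792 2.752 -3.19
vertex 3.251 2.34 -2.749
vertex 3.897 1.64 -4.099
endloop
endfacet
facet normal -0.073 0.772 0.631
outer loop
vertex 3.792 2.752 -3.19
vertex 2.785 3.271 -3.941
vertex 3.251 2.34 -2.749
endloop
endfacet
facet normal -0.740 0.383 -0.554
outer loop
vertex 2.243 2.86 -3.501
vertex 2.785 3.271 -3.941
vertex 2.348 1.748 -4.41
endloop
endfacet
facet normal 0.073 -0.772 -0.632
outer loop
vertex 2.889 2.16 -4.851
vertex 3.897 1.64 -4.099
vertex 2.348 1.748 -4.41
endloop
endfacet
facet normal -0.741 0.383 -0.552
outer loop
vertex 2.348 1.748 -4.41
vertex 2.785 3.271 -3.941
vertex 2.889 2.16 -4.851
endloop
endfacet
facet normal 0.668 0.508 -0.544
outer loop
vertex 2.889 2.16 -4.851
vertex 3.792 2.752 -3.19
vertex 3.897 1.64 -4.099
endloop
endfacet
facet normal 0.668 0.508 -0.544
outer loop
vertex 2.785 3.271 -3.941
vertex 3.792 2.752 -3.19
vertex 2.889 2.16 -4.851
endloop
endfacet
facet normal -0.698 0.180 0.694
outer loop
vertex -1.964 3.591 -3.343
vertex -1.749 2.786 -2.918
vertex -1.307 3.575 -2.678
endloop
endfacet
facet normal -0.427 0.790 0.441
outer loop
vertex -1.964 3.591 -3.343
vertex -1.307 3.575 -2.678
vertex -1.174 4.08 -3.454
endloop
endfacet
facet normal -0.534 0.803 -0.265
outer loop
vertex -1.964 3.591 -3.343
vertex -1.174 4.08 -3.454
vertex -1.534 3.603 -4.174
endloop
endfacet
facet normal -0.871 0.202 -0.448
outer loop
vertex -1.964 3.591 -3.343
vertex -1.534 3.603 -4.174
vertex -1.89 2.803 -3.843
endloop
endfacet
facet normal -0.972 -0.183 0.145
outer loop
vertex -1.964 3.591 -3.343
vertex -1.89 2.803 -3.843
vertex -1.749 2.786 -2.918
endloop
endfacet
facet normal 0.277 0.783 0.557
outer loop
vertex -1.174 4.08 -3.454
vertex -1.307 3.575 -2.678
vertex -0.47 3.577 -3.097
endloop
endfacet
facet normal -0.161 -0.204 0.966
outer loop
vertex -1.307 3.575 -2.678
vertex -1.749 2.786 -2.918
vertex -0.826 2.777 -2.766
endloop
endfacet
facet normal -0.605 -0.792 0.078
outer loop
vertex -1.749 2.786 -2.918
vertex -1.89 2.803 -3.843
vertex -1.186 2.3 -3.486
endloop
endfacet
facet normal -0.441 -0.169 -0.882
outer loop
vertex -1.89 2.803 -3.843
vertex -1.534 3.603 -4.174
vertex -1.053 2.805 -4.262
endloop
endfacet
facet normal 0.104 0.804 -0.585
outer loop
vertex -1.534 3.603 -4.174
vertex -1.174 4.08 -3.454
vertex -0.611 3.594 -4.022
endloop
endfacet
facet normal 0.871 -0.202 0.448
outer loop
vertex -0.396 2.789 -3.597
vertex -0.47 3.577 -3.097
vertex -0.826 2.777 -2.766
endloop
endfacet
facet normal 0.534 -0.803 0.265
outer loop
vertex -0.396 2.789 -3.597
vertex -0.826 2.777 -2.766
vertex -1.186 2.3 -3.486
endloop
endfacet
facet normal 0.427 -0.790 -0.441
outer loop
vertex -0.396 2.789 -3.597
vertex -1.186 2.3 -3.486
vertex -1.053 2.805 -4.262
endloop
endfacet
facet normal 0.698 -0.180 -0.694
outer loop
vertex -0.396 2.789 -3.597
vertex -1.053 2.805 -4.262
vertex -0.611 3.594 -4.022
endloop
endfacet
facet normal 0.972 0.183 -0.145
outer loop
vertex -0.396 2.789 -3.597
vertex -0.611 3.594 -4.022
vertex -0.47 3.577 -3.097
endloop
endfacet
facet normal 0.441 0.169 0.882
outer loop
vertex -0.826 2.777 -2.766
vertex -0.47 3.577 -3.097
vertex -1.307 3.575 -2.678
endloop
endfacet
facet normal -0.104 -0.804 0.585
outer loop
vertex -1.186 2.3 -3.486
vertex -0.826 2.777 -2.766
vertex -1.749 2.786 -2.918
endloop
endfacet
facet normal -0.277 -0.783 -0.557
outer loop
vertex -1.053 2.805 -4.262
vertex -1.186 2.3 -3.486
vertex -1.89 2.803 -3.843
endloop
endfacet
facet normal 0.161 0.204 -0.966
outer loop
vertex -0.611 3.594 -4.022
vertex -1.053 2.805 -4.262
vertex -1.534 3.603 -4.174
endloop
endfacet
facet normal 0.605 0.792 -0.078
outer loop
vertex -0.47 3.577 -3.097
vertex -0.611 3.594 -4.022
vertex -1.174 4.08 -3.454
endloop
endfacet

endsolid


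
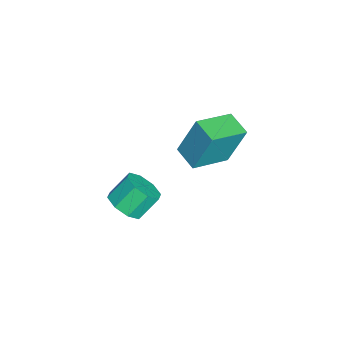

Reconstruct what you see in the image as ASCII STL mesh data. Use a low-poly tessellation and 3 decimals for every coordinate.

solid 
facet normal 0.361 -0.593 -0.719
outer loop
vertex 0.799 -2.629 -1.648
vertex 0.191 -3.312 -1.39
vertex 0.165 -2.586 -2.002
endloop
endfacet
facet normal 0.331 0.803 -0.496
outer loop
vertex 0.799 -2.629 -1.648
vertex 0.165 -2.586 -2.002
vertex 0.296 -1.804 -0.648
endloop
endfacet
facet normal 0.330 0.803 -0.496
outer loop
vertex 0.296 -1.804 -0.648
vertex 0.165 -2.586 -2.002
vertex -0.338 -1.762 -1.002
endloop
endfacet
facet normal -0.362 0.593 0.719
outer loop
vertex 0.296 -1.804 -0.648
vertex -0.338 -1.762 -1.002
vertex -0.311 -2.488 -0.39
endloop
endfacet
facet normal 0.362 -0.593 -0.719
outer loop
vertex 0.165 -2.586 -2.002
vertex 0.191 -3.312 -1.39
vertex -0.453 -2.969 -1.997
endloop
endfacet
facet normal -0.383 0.609 -0.695
outer loop
vertex 0.165 -2.586 -2.002
vertex -0.453 -2.969 -1.997
vertex -0.338 -1.762 -1.002
endloop
endfacet
facet normal -0.381 0.609 -0.695
outer loop
vertex -0.338 -1.762 -1.002
vertex -0.453 -2.969 -1.997
vertex -0.956 -2.144 -0.998
endloop
endfacet
facet normal -0.362 0.593 0.719
outer loop
vertex -0.338 -1.762 -1.002
vertex -0.956 -2.144 -0.998
vertex -0.311 -2.488 -0.39
endloop
endfacet
facet normal 0.362 -0.593 -0.719
outer loop
vertex -0.453 -2.969 -1.997
vertex 0.191 -3.312 -1.39
vertex -0.694 -3.553 -1.637
endloop
endfacet
facet normal -0.871 0.059 -0.487
outer loop
vertex -0.453 -2.969 -1.997
vertex -0.694 -3.553 -1.637
vertex -0.956 -2.144 -0.998
endloop
endfacet
facet normal -0.871 0.059 -0.487
outer loop
vertex -0.956 -2.144 -0.998
vertex -0.694 -3.553 -1.637
vertex -1.197 -2.728 -0.638
endloop
endfacet
facet normal -0.362 0.593 0.719
outer loop
vertex -0.956 -2.144 -0.998
vertex -1.197 -2.728 -0.638
vertex -0.311 -2.488 -0.39
endloop
endfacet
facet normal 0.362 -0.593 -0.719
outer loop
vertex -0.694 -3.553 -1.637
vertex 0.191 -3.312 -1.39
vertex -0.416 -3.996 -1.132
endloop
endfacet
facet normal -0.850 -0.526 0.006
outer loop
vertex -0.694 -3.553 -1.637
vertex -0.416 -3.996 -1.132
vertex -1.197 -2.728 -0.638
endloop
endfacet
facet normal -0.850 -0.526 0.006
outer loop
vertex -1.197 -2.728 -0.638
vertex -0.416 -3.996 -1.132
vertex -0.919 -3.171 -0.132
endloop
endfacet
facet normal -0.362 0.594 0.719
outer loop
vertex -1.197 -2.728 -0.638
vertex -0.919 -3.171 -0.132
vertex -0.311 -2.488 -0.39
endloop
endfacet
facet normal 0.362 -0.593 -0.719
outer loop
vertex -0.416 -3.996 -1.132
vertex 0.191 -3.312 -1.39
vertex 0.218 -4.038 -0.778
endloop
endfacet
facet normal -0.330 -0.803 0.496
outer loop
vertex -0.416 -3.996 -1.132
vertex 0.218 -4.038 -0.778
vertex -0.919 -3.171 -0.132
endloop
endfacet
facet normal -0.331 -0.803 0.495
outer loop
vertex -0.919 -3.171 -0.132
vertex 0.218 -4.038 -0.778
vertex -0.285 -3.214 0.222
endloop
endfacet
facet normal -0.361 0.593 0.719
outer loop
vertex -0.919 -3.171 -0.132
vertex -0.285 -3.214 0.222
vertex -0.311 -2.488 -0.39
endloop
endfacet
facet normal 0.362 -0.593 -0.719
outer loop
vertex 0.218 -4.038 -0.778
vertex 0.191 -3.312 -1.39
vertex 0.836 -3.656 -0.782
endloop
endfacet
facet normal 0.382 -0.610 0.695
outer loop
vertex 0.218 -4.038 -0.778
vertex 0.836 -3.656 -0.782
vertex -0.285 -3.214 0.222
endloop
endfacet
facet normal 0.383 -0.608 0.695
outer loop
vertex -0.285 -3.214 0.222
vertex 0.836 -3.656 -0.782
vertex 0.333 -2.831 0.217
endloop
endfacet
facet normal -0.362 0.593 0.719
outer loop
vertex -0.285 -3.214 0.222
vertex 0.333 -2.831 0.217
vertex -0.311 -2.488 -0.39
endloop
endfacet
facet normal 0.362 -0.593 -0.719
outer loop
vertex 0.836 -3.656 -0.782
vertex 0.191 -3.312 -1.39
vertex 1.077 -3.072 -1.142
endloop
endfacet
facet normal 0.871 -0.059 0.487
outer loop
vertex 0.836 -3.656 -0.782
vertex 1.077 -3.072 -1.142
vertex 0.333 -2.831 0.217
endloop
endfacet
facet normal 0.871 -0.059 0.487
outer loop
vertex 0.333 -2.831 0.217
vertex 1.077 -3.072 -1.142
vertex 0.574 -2.247 -0.143
endloop
endfacet
facet normal -0.362 0.593 0.719
outer loop
vertex 0.333 -2.831 0.217
vertex 0.574 -2.247 -0.143
vertex -0.311 -2.488 -0.39
endloop
endfacet
facet normal 0.362 -0.594 -0.719
outer loop
vertex 1.077 -3.072 -1.142
vertex 0.191 -3.312 -1.39
vertex 0.799 -2.629 -1.648
endloop
endfacet
facet normal 0.850 0.526 -0.006
outer loop
vertex 1.077 -3.072 -1.142
vertex 0.799 -2.629 -1.648
vertex 0.574 -2.247 -0.143
endloop
endfacet
facet normal 0.850 0.526 -0.006
outer loop
vertex 0.574 -2.247 -0.143
vertex 0.799 -2.629 -1.648
vertex 0.296 -1.804 -0.648
endloop
endfacet
facet normal -0.362 0.593 0.719
outer loop
vertex 0.574 -2.247 -0.143
vertex 0.296 -1.804 -0.648
vertex -0.311 -2.488 -0.39
endloop
endfacet
facet normal -0.615 0.723 -0.315
outer loop
vertex -0.936 1.171 4.514
vertex 0.033 1.89 4.273
vertex -0.846 0.393 2.555
endloop
endfacet
facet normal -0.788 -0.584 0.196
outer loop
vertex 0.347 -1.01 3.167
vertex -0.936 1.171 4.514
vertex -0.846 0.393 2.555
endloop
endfacet
facet normal -0.614 0.723 -0.316
outer loop
vertex -0.846 0.393 2.555
vertex 0.033 1.89 4.273
vertex 0.123 1.111 2.314
endloop
endfacet
facet normal 0.042 -0.369 -0.928
outer loop
vertex 0.123 1.111 2.314
vertex 0.347 -1.01 3.167
vertex -0.846 0.393 2.555
endloop
endfacet
facet normal -0.043 0.369 0.929
outer loop
vertex -0.936 1.171 4.514
vertex 1.226 0.487 4.885
vertex 0.033 1.89 4.273
endloop
endfacet
facet normal -0.787 -0.584 0.196
outer loop
vertex 0.257 -0.231 5.126
vertex -0.936 1.171 4.514
vertex 0.347 -1.01 3.167
endloop
endfacet
facet normal -0.043 0.369 0.928
outer loop
vertex 0.257 -0.231 5.126
vertex 1.226 0.487 4.885
vertex -0.936 1.171 4.514
endloop
endfacet
facet normal 0.788 0.584 -0.196
outer loop
vertex 0.033 1.89 4.273
vertex 1.226 0.487 4.885
vertex 0.123 1.111 2.314
endloop
endfacet
facet normal 0.043 -0.369 -0.928
outer loop
vertex 1.316 -0.291 2.926
vertex 0.347 -1.01 3.167
vertex 0.123 1.111 2.314
endloop
endfacet
facet normal 0.787 0.584 -0.196
outer loop
vertex 0.123 1.111 2.314
vertex 1.226 0.487 4.885
vertex 1.316 -0.291 2.926
endloop
endfacet
facet normal 0.615 -0.723 0.316
outer loop
vertex 1.316 -0.291 2.926
vertex 0.257 -0.231 5.126
vertex 0.347 -1.01 3.167
endloop
endfacet
facet normal 0.614 -0.723 0.315
outer loop
vertex 1.226 0.487 4.885
vertex 0.257 -0.231 5.126
vertex 1.316 -0.291 2.926
endloop
endfacet

endsolid
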